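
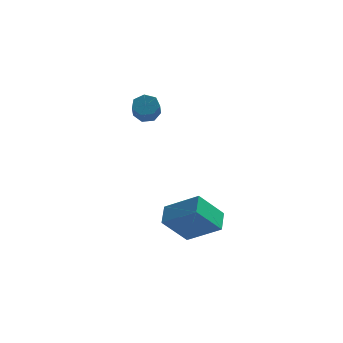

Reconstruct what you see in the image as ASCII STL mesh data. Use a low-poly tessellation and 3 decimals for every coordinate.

solid 
facet normal -0.817 0.254 -0.517
outer loop
vertex 1.982 -1.569 -0.63
vertex 3.082 -0.898 -2.039
vertex 1.975 -2.632 -1.141
endloop
endfacet
facet normal -0.576 -0.351 0.738
outer loop
vertex 3.618 -3.142 -0.101
vertex 1.982 -1.569 -0.63
vertex 1.975 -2.632 -1.141
endloop
endfacet
facet normal -0.817 0.254 -0.518
outer loop
vertex 1.975 -2.632 -1.141
vertex 3.082 -0.898 -2.039
vertex 3.076 -1.961 -2.55
endloop
endfacet
facet normal -0.005 -0.901 -0.433
outer loop
vertex 3.076 -1.961 -2.55
vertex 3.618 -3.142 -0.101
vertex 1.975 -2.632 -1.141
endloop
endfacet
facet normal 0.005 0.901 0.433
outer loop
vertex 1.982 -1.569 -0.63
vertex 4.725 -1.408 -0.999
vertex 3.082 -0.898 -2.039
endloop
endfacet
facet normal -0.576 -0.351 0.738
outer loop
vertex 3.624 -2.079 0.41
vertex 1.982 -1.569 -0.63
vertex 3.618 -3.142 -0.101
endloop
endfacet
facet normal 0.005 0.901 0.433
outer loop
vertex 3.624 -2.079 0.41
vertex 4.725 -1.408 -0.999
vertex 1.982 -1.569 -0.63
endloop
endfacet
facet normal 0.576 0.351 -0.738
outer loop
vertex 3.082 -0.898 -2.039
vertex 4.725 -1.408 -0.999
vertex 3.076 -1.961 -2.55
endloop
endfacet
facet normal -0.005 -0.901 -0.433
outer loop
vertex 4.718 -2.471 -1.51
vertex 3.618 -3.142 -0.101
vertex 3.076 -1.961 -2.55
endloop
endfacet
facet normal 0.576 0.351 -0.738
outer loop
vertex 3.076 -1.961 -2.55
vertex 4.725 -1.408 -0.999
vertex 4.718 -2.471 -1.51
endloop
endfacet
facet normal 0.817 -0.253 0.517
outer loop
vertex 4.718 -2.471 -1.51
vertex 3.624 -2.079 0.41
vertex 3.618 -3.142 -0.101
endloop
endfacet
facet normal 0.817 -0.254 0.517
outer loop
vertex 4.725 -1.408 -0.999
vertex 3.624 -2.079 0.41
vertex 4.718 -2.471 -1.51
endloop
endfacet
facet normal -0.049 0.726 -0.685
outer loop
vertex 0.929 4.681 3.371
vertex 0.471 4.302 3.002
vertex 0.344 4.77 3.507
endloop
endfacet
facet normal 0.263 0.672 0.692
outer loop
vertex 0.929 4.681 3.371
vertex 0.344 4.77 3.507
vertex 0.987 3.817 4.188
endloop
endfacet
facet normal 0.262 0.672 0.693
outer loop
vertex 0.987 3.817 4.188
vertex 0.344 4.77 3.507
vertex 0.401 3.906 4.323
endloop
endfacet
facet normal 0.048 -0.727 0.685
outer loop
vertex 0.987 3.817 4.188
vertex 0.401 3.906 4.323
vertex 0.529 3.438 3.818
endloop
endfacet
facet normal -0.049 0.726 -0.685
outer loop
vertex 0.344 4.77 3.507
vertex 0.471 4.302 3.002
vertex -0.146 4.506 3.262
endloop
endfacet
facet normal -0.590 0.533 0.606
outer loop
vertex 0.344 4.77 3.507
vertex -0.146 4.506 3.262
vertex 0.401 3.906 4.323
endloop
endfacet
facet normal -0.591 0.533 0.606
outer loop
vertex 0.401 3.906 4.323
vertex -0.146 4.506 3.262
vertex -0.088 3.642 4.078
endloop
endfacet
facet normal 0.049 -0.726 0.686
outer loop
vertex 0.401 3.906 4.323
vertex -0.088 3.642 4.078
vertex 0.529 3.438 3.818
endloop
endfacet
facet normal -0.048 0.727 -0.685
outer loop
vertex -0.146 4.506 3.262
vertex 0.471 4.302 3.002
vertex -0.17 4.089 2.821
endloop
endfacet
facet normal -0.998 -0.008 0.062
outer loop
vertex -0.146 4.506 3.262
vertex -0.17 4.089 2.821
vertex -0.088 3.642 4.078
endloop
endfacet
facet normal -0.998 -0.007 0.063
outer loop
vertex -0.088 3.642 4.078
vertex -0.17 4.089 2.821
vertex -0.113 3.225 3.637
endloop
endfacet
facet normal 0.048 -0.727 0.685
outer loop
vertex -0.088 3.642 4.078
vertex -0.113 3.225 3.637
vertex 0.529 3.438 3.818
endloop
endfacet
facet normal -0.048 0.726 -0.686
outer loop
vertex -0.17 4.089 2.821
vertex 0.471 4.302 3.002
vertex 0.288 3.832 2.517
endloop
endfacet
facet normal -0.654 -0.542 -0.528
outer loop
vertex -0.17 4.089 2.821
vertex 0.288 3.832 2.517
vertex -0.113 3.225 3.637
endloop
endfacet
facet normal -0.653 -0.542 -0.528
outer loop
vertex -0.113 3.225 3.637
vertex 0.288 3.832 2.517
vertex 0.346 2.968 3.333
endloop
endfacet
facet normal 0.048 -0.726 0.686
outer loop
vertex -0.113 3.225 3.637
vertex 0.346 2.968 3.333
vertex 0.529 3.438 3.818
endloop
endfacet
facet normal -0.048 0.726 -0.686
outer loop
vertex 0.288 3.832 2.517
vertex 0.471 4.302 3.002
vertex 0.885 3.929 2.578
endloop
endfacet
facet normal 0.182 -0.669 -0.721
outer loop
vertex 0.288 3.832 2.517
vertex 0.885 3.929 2.578
vertex 0.346 2.968 3.333
endloop
endfacet
facet normal 0.183 -0.669 -0.721
outer loop
vertex 0.346 2.968 3.333
vertex 0.885 3.929 2.578
vertex 0.942 3.065 3.394
endloop
endfacet
facet normal 0.048 -0.726 0.686
outer loop
vertex 0.346 2.968 3.333
vertex 0.942 3.065 3.394
vertex 0.529 3.438 3.818
endloop
endfacet
facet normal -0.048 0.726 -0.686
outer loop
vertex 0.885 3.929 2.578
vertex 0.471 4.302 3.002
vertex 1.17 4.307 2.958
endloop
endfacet
facet normal 0.882 -0.292 -0.371
outer loop
vertex 0.885 3.929 2.578
vertex 1.17 4.307 2.958
vertex 0.942 3.065 3.394
endloop
endfacet
facet normal 0.882 -0.292 -0.371
outer loop
vertex 0.942 3.065 3.394
vertex 1.17 4.307 2.958
vertex 1.227 3.443 3.774
endloop
endfacet
facet normal 0.048 -0.726 0.686
outer loop
vertex 0.942 3.065 3.394
vertex 1.227 3.443 3.774
vertex 0.529 3.438 3.818
endloop
endfacet
facet normal -0.048 0.726 -0.686
outer loop
vertex 1.17 4.307 2.958
vertex 0.471 4.302 3.002
vertex 0.929 4.681 3.371
endloop
endfacet
facet normal 0.917 0.305 0.259
outer loop
vertex 1.17 4.307 2.958
vertex 0.929 4.681 3.371
vertex 1.227 3.443 3.774
endloop
endfacet
facet normal 0.917 0.304 0.257
outer loop
vertex 1.227 3.443 3.774
vertex 0.929 4.681 3.371
vertex 0.987 3.817 4.188
endloop
endfacet
facet normal 0.048 -0.727 0.685
outer loop
vertex 1.227 3.443 3.774
vertex 0.987 3.817 4.188
vertex 0.529 3.438 3.818
endloop
endfacet

endsolid


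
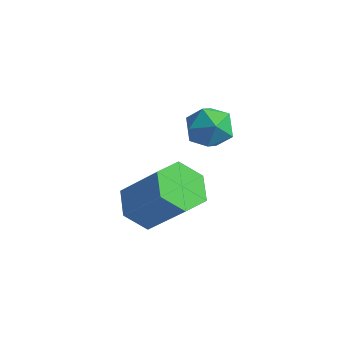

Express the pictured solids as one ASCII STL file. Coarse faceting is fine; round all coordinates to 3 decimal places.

solid 
facet normal -0.747 0.242 0.620
outer loop
vertex 1.218 3.399 -0.317
vertex 1.733 3.468 0.277
vertex 1.563 4.094 -0.172
endloop
endfacet
facet normal -0.891 0.452 -0.048
outer loop
vertex 1.218 3.399 -0.317
vertex 1.563 4.094 -0.172
vertex 1.476 3.844 -0.915
endloop
endfacet
facet normal -0.874 -0.124 -0.469
outer loop
vertex 1.218 3.399 -0.317
vertex 1.476 3.844 -0.915
vertex 1.592 3.064 -0.925
endloop
endfacet
facet normal -0.720 -0.691 -0.062
outer loop
vertex 1.218 3.399 -0.317
vertex 1.592 3.064 -0.925
vertex 1.751 2.832 -0.189
endloop
endfacet
facet normal -0.641 -0.465 0.610
outer loop
vertex 1.218 3.399 -0.317
vertex 1.751 2.832 -0.189
vertex 1.733 3.468 0.277
endloop
endfacet
facet normal -0.371 0.893 -0.257
outer loop
vertex 1.476 3.844 -0.915
vertex 1.563 4.094 -0.172
vertex 2.149 4.188 -0.691
endloop
endfacet
facet normal -0.137 0.552 0.822
outer loop
vertex 1.563 4.094 -0.172
vertex 1.733 3.468 0.277
vertex 2.308 3.956 0.045
endloop
endfacet
facet normal 0.033 -0.590 0.807
outer loop
vertex 1.733 3.468 0.277
vertex 1.751 2.832 -0.189
vertex 2.424 3.176 0.035
endloop
endfacet
facet normal -0.095 -0.955 -0.280
outer loop
vertex 1.751 2.832 -0.189
vertex 1.592 3.064 -0.925
vertex 2.337 2.926 -0.708
endloop
endfacet
facet normal -0.345 -0.039 -0.938
outer loop
vertex 1.592 3.064 -0.925
vertex 1.476 3.844 -0.915
vertex 2.167 3.552 -1.157
endloop
endfacet
facet normal 0.720 0.691 0.062
outer loop
vertex 2.682 3.621 -0.563
vertex 2.149 4.188 -0.691
vertex 2.308 3.956 0.045
endloop
endfacet
facet normal 0.874 0.124 0.469
outer loop
vertex 2.682 3.621 -0.563
vertex 2.308 3.956 0.045
vertex 2.424 3.176 0.035
endloop
endfacet
facet normal 0.891 -0.452 0.048
outer loop
vertex 2.682 3.621 -0.563
vertex 2.424 3.176 0.035
vertex 2.337 2.926 -0.708
endloop
endfacet
facet normal 0.747 -0.242 -0.620
outer loop
vertex 2.682 3.621 -0.563
vertex 2.337 2.926 -0.708
vertex 2.167 3.552 -1.157
endloop
endfacet
facet normal 0.641 0.465 -0.610
outer loop
vertex 2.682 3.621 -0.563
vertex 2.167 3.552 -1.157
vertex 2.149 4.188 -0.691
endloop
endfacet
facet normal 0.095 0.955 0.280
outer loop
vertex 2.308 3.956 0.045
vertex 2.149 4.188 -0.691
vertex 1.563 4.094 -0.172
endloop
endfacet
facet normal 0.345 0.039 0.938
outer loop
vertex 2.424 3.176 0.035
vertex 2.308 3.956 0.045
vertex 1.733 3.468 0.277
endloop
endfacet
facet normal 0.371 -0.893 0.257
outer loop
vertex 2.337 2.926 -0.708
vertex 2.424 3.176 0.035
vertex 1.751 2.832 -0.189
endloop
endfacet
facet normal 0.137 -0.552 -0.822
outer loop
vertex 2.167 3.552 -1.157
vertex 2.337 2.926 -0.708
vertex 1.592 3.064 -0.925
endloop
endfacet
facet normal -0.033 0.590 -0.807
outer loop
vertex 2.149 4.188 -0.691
vertex 2.167 3.552 -1.157
vertex 1.476 3.844 -0.915
endloop
endfacet
facet normal -0.658 -0.028 -0.752
outer loop
vertex 1.106 2.747 -4.456
vertex 0.495 2.402 -3.908
vertex 0.562 3.285 -4.0
endloop
endfacet
facet normal 0.440 0.796 -0.415
outer loop
vertex 1.106 2.747 -4.456
vertex 0.562 3.285 -4.0
vertex 2.416 2.803 -2.96
endloop
endfacet
facet normal 0.440 0.796 -0.415
outer loop
vertex 2.416 2.803 -2.96
vertex 0.562 3.285 -4.0
vertex 1.873 3.341 -2.504
endloop
endfacet
facet normal 0.659 0.028 0.752
outer loop
vertex 2.416 2.803 -2.96
vertex 1.873 3.341 -2.504
vertex 1.805 2.458 -2.412
endloop
endfacet
facet normal -0.658 -0.029 -0.753
outer loop
vertex 0.562 3.285 -4.0
vertex 0.495 2.402 -3.908
vertex -0.049 2.94 -3.453
endloop
endfacet
facet normal -0.309 0.921 0.236
outer loop
vertex 0.562 3.285 -4.0
vertex -0.049 2.94 -3.453
vertex 1.873 3.341 -2.504
endloop
endfacet
facet normal -0.309 0.921 0.236
outer loop
vertex 1.873 3.341 -2.504
vertex -0.049 2.94 -3.453
vertex 1.262 2.996 -1.956
endloop
endfacet
facet normal 0.659 0.028 0.752
outer loop
vertex 1.873 3.341 -2.504
vertex 1.262 2.996 -1.956
vertex 1.805 2.458 -2.412
endloop
endfacet
facet normal -0.658 -0.029 -0.752
outer loop
vertex -0.049 2.94 -3.453
vertex 0.495 2.402 -3.908
vertex -0.116 2.057 -3.36
endloop
endfacet
facet normal -0.749 0.125 0.651
outer loop
vertex -0.049 2.94 -3.453
vertex -0.116 2.057 -3.36
vertex 1.262 2.996 -1.956
endloop
endfacet
facet normal -0.749 0.125 0.651
outer loop
vertex 1.262 2.996 -1.956
vertex -0.116 2.057 -3.36
vertex 1.194 2.113 -1.864
endloop
endfacet
facet normal 0.659 0.028 0.752
outer loop
vertex 1.262 2.996 -1.956
vertex 1.194 2.113 -1.864
vertex 1.805 2.458 -2.412
endloop
endfacet
facet normal -0.659 -0.028 -0.752
outer loop
vertex -0.116 2.057 -3.36
vertex 0.495 2.402 -3.908
vertex 0.427 1.519 -3.816
endloop
endfacet
facet normal -0.440 -0.796 0.415
outer loop
vertex -0.116 2.057 -3.36
vertex 0.427 1.519 -3.816
vertex 1.194 2.113 -1.864
endloop
endfacet
facet normal -0.440 -0.796 0.415
outer loop
vertex 1.194 2.113 -1.864
vertex 0.427 1.519 -3.816
vertex 1.738 1.575 -2.32
endloop
endfacet
facet normal 0.658 0.028 0.752
outer loop
vertex 1.194 2.113 -1.864
vertex 1.738 1.575 -2.32
vertex 1.805 2.458 -2.412
endloop
endfacet
facet normal -0.659 -0.028 -0.752
outer loop
vertex 0.427 1.519 -3.816
vertex 0.495 2.402 -3.908
vertex 1.038 1.864 -4.364
endloop
endfacet
facet normal 0.309 -0.921 -0.236
outer loop
vertex 0.427 1.519 -3.816
vertex 1.038 1.864 -4.364
vertex 1.738 1.575 -2.32
endloop
endfacet
facet normal 0.309 -0.921 -0.236
outer loop
vertex 1.738 1.575 -2.32
vertex 1.038 1.864 -4.364
vertex 2.349 1.92 -2.867
endloop
endfacet
facet normal 0.658 0.029 0.753
outer loop
vertex 1.738 1.575 -2.32
vertex 2.349 1.92 -2.867
vertex 1.805 2.458 -2.412
endloop
endfacet
facet normal -0.659 -0.028 -0.752
outer loop
vertex 1.038 1.864 -4.364
vertex 0.495 2.402 -3.908
vertex 1.106 2.747 -4.456
endloop
endfacet
facet normal 0.749 -0.125 -0.651
outer loop
vertex 1.038 1.864 -4.364
vertex 1.106 2.747 -4.456
vertex 2.349 1.92 -2.867
endloop
endfacet
facet normal 0.749 -0.125 -0.651
outer loop
vertex 2.349 1.92 -2.867
vertex 1.106 2.747 -4.456
vertex 2.416 2.803 -2.96
endloop
endfacet
facet normal 0.658 0.029 0.752
outer loop
vertex 2.349 1.92 -2.867
vertex 2.416 2.803 -2.96
vertex 1.805 2.458 -2.412
endloop
endfacet

endsolid


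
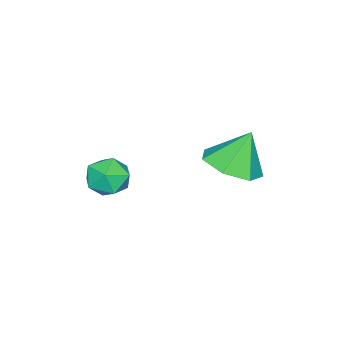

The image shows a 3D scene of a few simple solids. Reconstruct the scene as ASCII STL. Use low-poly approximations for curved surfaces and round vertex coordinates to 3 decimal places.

solid 
facet normal -0.568 0.547 0.615
outer loop
vertex 0.89 -3.335 -2.219
vertex 1.32 -3.491 -1.683
vertex 1.442 -2.92 -2.078
endloop
endfacet
facet normal -0.592 0.804 -0.051
outer loop
vertex 0.89 -3.335 -2.219
vertex 1.442 -2.92 -2.078
vertex 1.282 -3.08 -2.745
endloop
endfacet
facet normal -0.830 0.285 -0.480
outer loop
vertex 0.89 -3.335 -2.219
vertex 1.282 -3.08 -2.745
vertex 1.062 -3.749 -2.762
endloop
endfacet
facet normal -0.953 -0.292 -0.080
outer loop
vertex 0.89 -3.335 -2.219
vertex 1.062 -3.749 -2.762
vertex 1.085 -4.003 -2.106
endloop
endfacet
facet normal -0.792 -0.130 0.597
outer loop
vertex 0.89 -3.335 -2.219
vertex 1.085 -4.003 -2.106
vertex 1.32 -3.491 -1.683
endloop
endfacet
facet normal 0.074 0.966 -0.249
outer loop
vertex 1.282 -3.08 -2.745
vertex 1.442 -2.92 -2.078
vertex 1.955 -3.077 -2.534
endloop
endfacet
facet normal 0.112 0.549 0.828
outer loop
vertex 1.442 -2.92 -2.078
vertex 1.32 -3.491 -1.683
vertex 1.978 -3.331 -1.878
endloop
endfacet
facet normal -0.248 -0.547 0.800
outer loop
vertex 1.32 -3.491 -1.683
vertex 1.085 -4.003 -2.106
vertex 1.758 -4.0 -1.895
endloop
endfacet
facet normal -0.510 -0.808 -0.295
outer loop
vertex 1.085 -4.003 -2.106
vertex 1.062 -3.749 -2.762
vertex 1.598 -4.16 -2.562
endloop
endfacet
facet normal -0.310 0.126 -0.942
outer loop
vertex 1.062 -3.749 -2.762
vertex 1.282 -3.08 -2.745
vertex 1.72 -3.589 -2.957
endloop
endfacet
facet normal 0.953 0.292 0.080
outer loop
vertex 2.15 -3.745 -2.421
vertex 1.955 -3.077 -2.534
vertex 1.978 -3.331 -1.878
endloop
endfacet
facet normal 0.830 -0.285 0.480
outer loop
vertex 2.15 -3.745 -2.421
vertex 1.978 -3.331 -1.878
vertex 1.758 -4.0 -1.895
endloop
endfacet
facet normal 0.592 -0.804 0.051
outer loop
vertex 2.15 -3.745 -2.421
vertex 1.758 -4.0 -1.895
vertex 1.598 -4.16 -2.562
endloop
endfacet
facet normal 0.568 -0.547 -0.615
outer loop
vertex 2.15 -3.745 -2.421
vertex 1.598 -4.16 -2.562
vertex 1.72 -3.589 -2.957
endloop
endfacet
facet normal 0.792 0.130 -0.597
outer loop
vertex 2.15 -3.745 -2.421
vertex 1.72 -3.589 -2.957
vertex 1.955 -3.077 -2.534
endloop
endfacet
facet normal 0.510 0.808 0.295
outer loop
vertex 1.978 -3.331 -1.878
vertex 1.955 -3.077 -2.534
vertex 1.442 -2.92 -2.078
endloop
endfacet
facet normal 0.310 -0.126 0.942
outer loop
vertex 1.758 -4.0 -1.895
vertex 1.978 -3.331 -1.878
vertex 1.32 -3.491 -1.683
endloop
endfacet
facet normal -0.074 -0.966 0.249
outer loop
vertex 1.598 -4.16 -2.562
vertex 1.758 -4.0 -1.895
vertex 1.085 -4.003 -2.106
endloop
endfacet
facet normal -0.112 -0.549 -0.828
outer loop
vertex 1.72 -3.589 -2.957
vertex 1.598 -4.16 -2.562
vertex 1.062 -3.749 -2.762
endloop
endfacet
facet normal 0.248 0.547 -0.800
outer loop
vertex 1.955 -3.077 -2.534
vertex 1.72 -3.589 -2.957
vertex 1.282 -3.08 -2.745
endloop
endfacet
facet normal 0.349 -0.264 -0.899
outer loop
vertex -0.626 -1.282 -2.725
vertex -1.501 -1.473 -3.009
vertex -1.031 -0.661 -3.065
endloop
endfacet
facet normal 0.478 0.641 0.601
outer loop
vertex -0.626 -1.282 -2.725
vertex -1.031 -0.661 -3.065
vertex -1.959 -1.127 -1.831
endloop
endfacet
facet normal 0.349 -0.264 -0.899
outer loop
vertex -1.031 -0.661 -3.065
vertex -1.501 -1.473 -3.009
vertex -1.79 -0.651 -3.363
endloop
endfacet
facet normal -0.099 0.953 0.285
outer loop
vertex -1.031 -0.661 -3.065
vertex -1.79 -0.651 -3.363
vertex -1.959 -1.127 -1.831
endloop
endfacet
facet normal 0.349 -0.264 -0.899
outer loop
vertex -1.79 -0.651 -3.363
vertex -1.501 -1.473 -3.009
vertex -2.332 -1.261 -3.394
endloop
endfacet
facet normal -0.745 0.656 0.122
outer loop
vertex -1.79 -0.651 -3.363
vertex -2.332 -1.261 -3.394
vertex -1.959 -1.127 -1.831
endloop
endfacet
facet normal 0.349 -0.265 -0.899
outer loop
vertex -2.332 -1.261 -3.394
vertex -1.501 -1.473 -3.009
vertex -2.248 -2.03 -3.135
endloop
endfacet
facet normal -0.972 -0.027 0.234
outer loop
vertex -2.332 -1.261 -3.394
vertex -2.248 -2.03 -3.135
vertex -1.959 -1.127 -1.831
endloop
endfacet
facet normal 0.348 -0.264 -0.899
outer loop
vertex -2.248 -2.03 -3.135
vertex -1.501 -1.473 -3.009
vertex -1.602 -2.38 -2.782
endloop
endfacet
facet normal -0.609 -0.582 0.538
outer loop
vertex -2.248 -2.03 -3.135
vertex -1.602 -2.38 -2.782
vertex -1.959 -1.127 -1.831
endloop
endfacet
facet normal 0.350 -0.264 -0.899
outer loop
vertex -1.602 -2.38 -2.782
vertex -1.501 -1.473 -3.009
vertex -0.88 -2.047 -2.599
endloop
endfacet
facet normal 0.069 -0.591 0.804
outer loop
vertex -1.602 -2.38 -2.782
vertex -0.88 -2.047 -2.599
vertex -1.959 -1.127 -1.831
endloop
endfacet
facet normal 0.349 -0.264 -0.899
outer loop
vertex -0.88 -2.047 -2.599
vertex -1.501 -1.473 -3.009
vertex -0.626 -1.282 -2.725
endloop
endfacet
facet normal 0.553 -0.046 0.832
outer loop
vertex -0.88 -2.047 -2.599
vertex -0.626 -1.282 -2.725
vertex -1.959 -1.127 -1.831
endloop
endfacet

endsolid


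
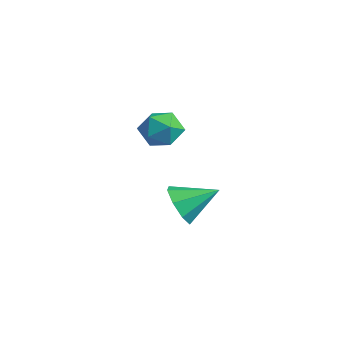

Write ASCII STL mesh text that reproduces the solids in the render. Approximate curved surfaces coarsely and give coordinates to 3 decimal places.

solid 
facet normal -0.393 -0.799 -0.456
outer loop
vertex -2.814 -1.62 -4.583
vertex -3.595 -1.653 -3.853
vertex -3.466 -1.175 -4.801
endloop
endfacet
facet normal 0.592 0.610 -0.527
outer loop
vertex -2.814 -1.62 -4.583
vertex -3.466 -1.175 -4.801
vertex -2.885 -0.207 -3.027
endloop
endfacet
facet normal -0.393 -0.799 -0.456
outer loop
vertex -3.466 -1.175 -4.801
vertex -3.595 -1.653 -3.853
vertex -4.193 -1.01 -4.464
endloop
endfacet
facet normal -0.020 0.880 -0.474
outer loop
vertex -3.466 -1.175 -4.801
vertex -4.193 -1.01 -4.464
vertex -2.885 -0.207 -3.027
endloop
endfacet
facet normal -0.393 -0.799 -0.456
outer loop
vertex -4.193 -1.01 -4.464
vertex -3.595 -1.653 -3.853
vertex -4.571 -1.221 -3.769
endloop
endfacet
facet normal -0.510 0.860 -0.016
outer loop
vertex -4.193 -1.01 -4.464
vertex -4.571 -1.221 -3.769
vertex -2.885 -0.207 -3.027
endloop
endfacet
facet normal -0.393 -0.798 -0.457
outer loop
vertex -4.571 -1.221 -3.769
vertex -3.595 -1.653 -3.853
vertex -4.377 -1.686 -3.123
endloop
endfacet
facet normal -0.592 0.559 0.580
outer loop
vertex -4.571 -1.221 -3.769
vertex -4.377 -1.686 -3.123
vertex -2.885 -0.207 -3.027
endloop
endfacet
facet normal -0.392 -0.799 -0.456
outer loop
vertex -4.377 -1.686 -3.123
vertex -3.595 -1.653 -3.853
vertex -3.725 -2.131 -2.904
endloop
endfacet
facet normal -0.217 0.156 0.964
outer loop
vertex -4.377 -1.686 -3.123
vertex -3.725 -2.131 -2.904
vertex -2.885 -0.207 -3.027
endloop
endfacet
facet normal -0.393 -0.799 -0.456
outer loop
vertex -3.725 -2.131 -2.904
vertex -3.595 -1.653 -3.853
vertex -2.997 -2.296 -3.242
endloop
endfacet
facet normal 0.397 -0.115 0.911
outer loop
vertex -3.725 -2.131 -2.904
vertex -2.997 -2.296 -3.242
vertex -2.885 -0.207 -3.027
endloop
endfacet
facet normal -0.392 -0.799 -0.456
outer loop
vertex -2.997 -2.296 -3.242
vertex -3.595 -1.653 -3.853
vertex -2.62 -2.084 -3.937
endloop
endfacet
facet normal 0.887 -0.094 0.452
outer loop
vertex -2.997 -2.296 -3.242
vertex -2.62 -2.084 -3.937
vertex -2.885 -0.207 -3.027
endloop
endfacet
facet normal -0.392 -0.799 -0.456
outer loop
vertex -2.62 -2.084 -3.937
vertex -3.595 -1.653 -3.853
vertex -2.814 -1.62 -4.583
endloop
endfacet
facet normal 0.968 0.206 -0.143
outer loop
vertex -2.62 -2.084 -3.937
vertex -2.814 -1.62 -4.583
vertex -2.885 -0.207 -3.027
endloop
endfacet
facet normal -0.911 0.412 0.028
outer loop
vertex -3.849 -2.733 0.555
vertex -3.827 -2.752 1.543
vertex -3.485 -1.963 1.056
endloop
endfacet
facet normal -0.555 0.622 -0.552
outer loop
vertex -3.849 -2.733 0.555
vertex -3.485 -1.963 1.056
vertex -3.029 -2.281 0.24
endloop
endfacet
facet normal -0.377 0.039 -0.925
outer loop
vertex -3.849 -2.733 0.555
vertex -3.029 -2.281 0.24
vertex -3.088 -3.268 0.222
endloop
endfacet
facet normal -0.624 -0.531 -0.573
outer loop
vertex -3.849 -2.733 0.555
vertex -3.088 -3.268 0.222
vertex -3.581 -3.559 1.028
endloop
endfacet
facet normal -0.954 -0.301 0.015
outer loop
vertex -3.849 -2.733 0.555
vertex -3.581 -3.559 1.028
vertex -3.827 -2.752 1.543
endloop
endfacet
facet normal 0.047 0.939 -0.340
outer loop
vertex -3.029 -2.281 0.24
vertex -3.485 -1.963 1.056
vertex -2.499 -2.021 1.032
endloop
endfacet
facet normal -0.528 0.600 0.601
outer loop
vertex -3.485 -1.963 1.056
vertex -3.827 -2.752 1.543
vertex -2.992 -2.312 1.838
endloop
endfacet
facet normal -0.597 -0.553 0.581
outer loop
vertex -3.827 -2.752 1.543
vertex -3.581 -3.559 1.028
vertex -3.051 -3.299 1.82
endloop
endfacet
facet normal -0.064 -0.926 -0.373
outer loop
vertex -3.581 -3.559 1.028
vertex -3.088 -3.268 0.222
vertex -2.595 -3.617 1.004
endloop
endfacet
facet normal 0.334 -0.003 -0.942
outer loop
vertex -3.088 -3.268 0.222
vertex -3.029 -2.281 0.24
vertex -2.253 -2.828 0.517
endloop
endfacet
facet normal 0.624 0.531 0.573
outer loop
vertex -2.231 -2.847 1.505
vertex -2.499 -2.021 1.032
vertex -2.992 -2.312 1.838
endloop
endfacet
facet normal 0.377 -0.039 0.925
outer loop
vertex -2.231 -2.847 1.505
vertex -2.992 -2.312 1.838
vertex -3.051 -3.299 1.82
endloop
endfacet
facet normal 0.555 -0.622 0.552
outer loop
vertex -2.231 -2.847 1.505
vertex -3.051 -3.299 1.82
vertex -2.595 -3.617 1.004
endloop
endfacet
facet normal 0.911 -0.412 -0.028
outer loop
vertex -2.231 -2.847 1.505
vertex -2.595 -3.617 1.004
vertex -2.253 -2.828 0.517
endloop
endfacet
facet normal 0.954 0.301 -0.015
outer loop
vertex -2.231 -2.847 1.505
vertex -2.253 -2.828 0.517
vertex -2.499 -2.021 1.032
endloop
endfacet
facet normal 0.064 0.926 0.373
outer loop
vertex -2.992 -2.312 1.838
vertex -2.499 -2.021 1.032
vertex -3.485 -1.963 1.056
endloop
endfacet
facet normal -0.334 0.003 0.942
outer loop
vertex -3.051 -3.299 1.82
vertex -2.992 -2.312 1.838
vertex -3.827 -2.752 1.543
endloop
endfacet
facet normal -0.047 -0.939 0.340
outer loop
vertex -2.595 -3.617 1.004
vertex -3.051 -3.299 1.82
vertex -3.581 -3.559 1.028
endloop
endfacet
facet normal 0.528 -0.600 -0.601
outer loop
vertex -2.253 -2.828 0.517
vertex -2.595 -3.617 1.004
vertex -3.088 -3.268 0.222
endloop
endfacet
facet normal 0.597 0.553 -0.581
outer loop
vertex -2.499 -2.021 1.032
vertex -2.253 -2.828 0.517
vertex -3.029 -2.281 0.24
endloop
endfacet

endsolid


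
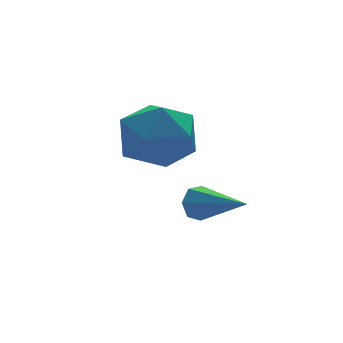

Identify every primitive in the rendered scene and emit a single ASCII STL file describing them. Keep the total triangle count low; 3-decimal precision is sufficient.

solid 
facet normal -0.339 0.878 -0.339
outer loop
vertex -1.075 1.339 1.348
vertex -1.314 1.091 0.945
vertex -1.507 1.202 1.426
endloop
endfacet
facet normal 0.142 0.113 0.983
outer loop
vertex -1.075 1.339 1.348
vertex -1.507 1.202 1.426
vertex -0.766 -0.331 1.495
endloop
endfacet
facet normal -0.338 0.878 -0.338
outer loop
vertex -1.507 1.202 1.426
vertex -1.314 1.091 0.945
vertex -1.794 0.982 1.142
endloop
endfacet
facet normal -0.580 -0.246 0.777
outer loop
vertex -1.507 1.202 1.426
vertex -1.794 0.982 1.142
vertex -0.766 -0.331 1.495
endloop
endfacet
facet normal -0.339 0.878 -0.340
outer loop
vertex -1.794 0.982 1.142
vertex -1.314 1.091 0.945
vertex -1.72 0.843 0.709
endloop
endfacet
facet normal -0.794 -0.606 0.059
outer loop
vertex -1.794 0.982 1.142
vertex -1.72 0.843 0.709
vertex -0.766 -0.331 1.495
endloop
endfacet
facet normal -0.338 0.877 -0.340
outer loop
vertex -1.72 0.843 0.709
vertex -1.314 1.091 0.945
vertex -1.34 0.891 0.455
endloop
endfacet
facet normal -0.336 -0.697 -0.634
outer loop
vertex -1.72 0.843 0.709
vertex -1.34 0.891 0.455
vertex -0.766 -0.331 1.495
endloop
endfacet
facet normal -0.338 0.877 -0.340
outer loop
vertex -1.34 0.891 0.455
vertex -1.314 1.091 0.945
vertex -0.941 1.089 0.569
endloop
endfacet
facet normal 0.445 -0.450 -0.774
outer loop
vertex -1.34 0.891 0.455
vertex -0.941 1.089 0.569
vertex -0.766 -0.331 1.495
endloop
endfacet
facet normal -0.339 0.877 -0.341
outer loop
vertex -0.941 1.089 0.569
vertex -1.314 1.091 0.945
vertex -0.823 1.289 0.966
endloop
endfacet
facet normal 0.964 -0.051 -0.261
outer loop
vertex -0.941 1.089 0.569
vertex -0.823 1.289 0.966
vertex -0.766 -0.331 1.495
endloop
endfacet
facet normal -0.339 0.878 -0.339
outer loop
vertex -0.823 1.289 0.966
vertex -1.314 1.091 0.945
vertex -1.075 1.339 1.348
endloop
endfacet
facet normal 0.830 0.199 0.521
outer loop
vertex -0.823 1.289 0.966
vertex -1.075 1.339 1.348
vertex -0.766 -0.331 1.495
endloop
endfacet
facet normal -0.243 0.400 0.884
outer loop
vertex -3.046 1.681 3.899
vertex -2.249 1.12 4.372
vertex -2.054 2.11 3.978
endloop
endfacet
facet normal -0.395 0.849 0.350
outer loop
vertex -3.046 1.681 3.899
vertex -2.054 2.11 3.978
vertex -2.622 2.223 3.063
endloop
endfacet
facet normal -0.849 0.520 -0.093
outer loop
vertex -3.046 1.681 3.899
vertex -2.622 2.223 3.063
vertex -3.167 1.303 2.891
endloop
endfacet
facet normal -0.977 -0.133 0.167
outer loop
vertex -3.046 1.681 3.899
vertex -3.167 1.303 2.891
vertex -2.936 0.622 3.7
endloop
endfacet
facet normal -0.603 -0.207 0.770
outer loop
vertex -3.046 1.681 3.899
vertex -2.936 0.622 3.7
vertex -2.249 1.12 4.372
endloop
endfacet
facet normal 0.208 0.978 -0.008
outer loop
vertex -2.622 2.223 3.063
vertex -2.054 2.11 3.978
vertex -1.564 1.998 3.02
endloop
endfacet
facet normal 0.453 0.251 0.855
outer loop
vertex -2.054 2.11 3.978
vertex -2.249 1.12 4.372
vertex -1.333 1.317 3.829
endloop
endfacet
facet normal -0.128 -0.730 0.672
outer loop
vertex -2.249 1.12 4.372
vertex -2.936 0.622 3.7
vertex -1.878 0.397 3.657
endloop
endfacet
facet normal -0.733 -0.609 -0.304
outer loop
vertex -2.936 0.622 3.7
vertex -3.167 1.303 2.891
vertex -2.446 0.51 2.742
endloop
endfacet
facet normal -0.525 0.447 -0.724
outer loop
vertex -3.167 1.303 2.891
vertex -2.622 2.223 3.063
vertex -2.251 1.5 2.348
endloop
endfacet
facet normal 0.977 0.133 -0.167
outer loop
vertex -1.454 0.939 2.821
vertex -1.564 1.998 3.02
vertex -1.333 1.317 3.829
endloop
endfacet
facet normal 0.849 -0.520 0.093
outer loop
vertex -1.454 0.939 2.821
vertex -1.333 1.317 3.829
vertex -1.878 0.397 3.657
endloop
endfacet
facet normal 0.395 -0.849 -0.350
outer loop
vertex -1.454 0.939 2.821
vertex -1.878 0.397 3.657
vertex -2.446 0.51 2.742
endloop
endfacet
facet normal 0.243 -0.400 -0.884
outer loop
vertex -1.454 0.939 2.821
vertex -2.446 0.51 2.742
vertex -2.251 1.5 2.348
endloop
endfacet
facet normal 0.603 0.207 -0.770
outer loop
vertex -1.454 0.939 2.821
vertex -2.251 1.5 2.348
vertex -1.564 1.998 3.02
endloop
endfacet
facet normal 0.733 0.609 0.304
outer loop
vertex -1.333 1.317 3.829
vertex -1.564 1.998 3.02
vertex -2.054 2.11 3.978
endloop
endfacet
facet normal 0.525 -0.447 0.724
outer loop
vertex -1.878 0.397 3.657
vertex -1.333 1.317 3.829
vertex -2.249 1.12 4.372
endloop
endfacet
facet normal -0.208 -0.978 0.008
outer loop
vertex -2.446 0.51 2.742
vertex -1.878 0.397 3.657
vertex -2.936 0.622 3.7
endloop
endfacet
facet normal -0.453 -0.251 -0.855
outer loop
vertex -2.251 1.5 2.348
vertex -2.446 0.51 2.742
vertex -3.167 1.303 2.891
endloop
endfacet
facet normal 0.128 0.730 -0.672
outer loop
vertex -1.564 1.998 3.02
vertex -2.251 1.5 2.348
vertex -2.622 2.223 3.063
endloop
endfacet

endsolid


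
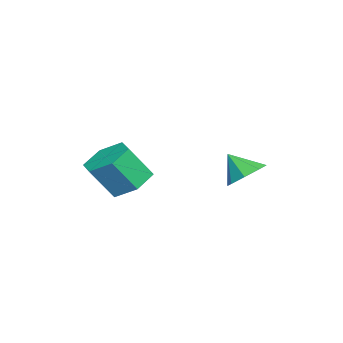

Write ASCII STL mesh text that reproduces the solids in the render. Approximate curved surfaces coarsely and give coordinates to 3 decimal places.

solid 
facet normal -0.224 0.517 -0.826
outer loop
vertex 1.298 -2.594 0.353
vertex 0.519 -2.151 0.841
vertex 1.443 -1.72 0.86
endloop
endfacet
facet normal 0.964 -0.006 -0.265
outer loop
vertex 1.298 -2.594 0.353
vertex 1.443 -1.72 0.86
vertex 1.66 -3.431 1.692
endloop
endfacet
facet normal 0.964 -0.006 -0.265
outer loop
vertex 1.66 -3.431 1.692
vertex 1.443 -1.72 0.86
vertex 1.805 -2.557 2.199
endloop
endfacet
facet normal 0.224 -0.517 0.827
outer loop
vertex 1.66 -3.431 1.692
vertex 1.805 -2.557 2.199
vertex 0.881 -2.989 2.179
endloop
endfacet
facet normal -0.224 0.516 -0.827
outer loop
vertex 1.443 -1.72 0.86
vertex 0.519 -2.151 0.841
vertex 0.664 -1.278 1.347
endloop
endfacet
facet normal 0.605 0.738 0.298
outer loop
vertex 1.443 -1.72 0.86
vertex 0.664 -1.278 1.347
vertex 1.805 -2.557 2.199
endloop
endfacet
facet normal 0.605 0.738 0.298
outer loop
vertex 1.805 -2.557 2.199
vertex 0.664 -1.278 1.347
vertex 1.026 -2.115 2.686
endloop
endfacet
facet normal 0.224 -0.517 0.827
outer loop
vertex 1.805 -2.557 2.199
vertex 1.026 -2.115 2.686
vertex 0.881 -2.989 2.179
endloop
endfacet
facet normal -0.224 0.516 -0.827
outer loop
vertex 0.664 -1.278 1.347
vertex 0.519 -2.151 0.841
vertex -0.26 -1.709 1.328
endloop
endfacet
facet normal -0.359 0.745 0.563
outer loop
vertex 0.664 -1.278 1.347
vertex -0.26 -1.709 1.328
vertex 1.026 -2.115 2.686
endloop
endfacet
facet normal -0.359 0.745 0.563
outer loop
vertex 1.026 -2.115 2.686
vertex -0.26 -1.709 1.328
vertex 0.102 -2.546 2.667
endloop
endfacet
facet normal 0.224 -0.517 0.826
outer loop
vertex 1.026 -2.115 2.686
vertex 0.102 -2.546 2.667
vertex 0.881 -2.989 2.179
endloop
endfacet
facet normal -0.224 0.517 -0.827
outer loop
vertex -0.26 -1.709 1.328
vertex 0.519 -2.151 0.841
vertex -0.405 -2.583 0.821
endloop
endfacet
facet normal -0.964 0.006 0.265
outer loop
vertex -0.26 -1.709 1.328
vertex -0.405 -2.583 0.821
vertex 0.102 -2.546 2.667
endloop
endfacet
facet normal -0.964 0.006 0.265
outer loop
vertex 0.102 -2.546 2.667
vertex -0.405 -2.583 0.821
vertex -0.043 -3.42 2.16
endloop
endfacet
facet normal 0.224 -0.517 0.826
outer loop
vertex 0.102 -2.546 2.667
vertex -0.043 -3.42 2.16
vertex 0.881 -2.989 2.179
endloop
endfacet
facet normal -0.224 0.517 -0.827
outer loop
vertex -0.405 -2.583 0.821
vertex 0.519 -2.151 0.841
vertex 0.374 -3.025 0.334
endloop
endfacet
facet normal -0.605 -0.738 -0.298
outer loop
vertex -0.405 -2.583 0.821
vertex 0.374 -3.025 0.334
vertex -0.043 -3.42 2.16
endloop
endfacet
facet normal -0.605 -0.738 -0.298
outer loop
vertex -0.043 -3.42 2.16
vertex 0.374 -3.025 0.334
vertex 0.736 -3.862 1.673
endloop
endfacet
facet normal 0.224 -0.516 0.827
outer loop
vertex -0.043 -3.42 2.16
vertex 0.736 -3.862 1.673
vertex 0.881 -2.989 2.179
endloop
endfacet
facet normal -0.224 0.517 -0.826
outer loop
vertex 0.374 -3.025 0.334
vertex 0.519 -2.151 0.841
vertex 1.298 -2.594 0.353
endloop
endfacet
facet normal 0.359 -0.745 -0.563
outer loop
vertex 0.374 -3.025 0.334
vertex 1.298 -2.594 0.353
vertex 0.736 -3.862 1.673
endloop
endfacet
facet normal 0.359 -0.745 -0.563
outer loop
vertex 0.736 -3.862 1.673
vertex 1.298 -2.594 0.353
vertex 1.66 -3.431 1.692
endloop
endfacet
facet normal 0.224 -0.516 0.827
outer loop
vertex 0.736 -3.862 1.673
vertex 1.66 -3.431 1.692
vertex 0.881 -2.989 2.179
endloop
endfacet
facet normal 0.195 0.608 -0.770
outer loop
vertex -2.544 2.152 0.679
vertex -3.044 1.622 0.134
vertex -3.213 2.344 0.661
endloop
endfacet
facet normal 0.058 0.292 0.955
outer loop
vertex -2.544 2.152 0.679
vertex -3.213 2.344 0.661
vertex -3.296 0.838 1.126
endloop
endfacet
facet normal 0.197 0.608 -0.769
outer loop
vertex -3.213 2.344 0.661
vertex -3.044 1.622 0.134
vertex -3.783 2.113 0.333
endloop
endfacet
facet normal -0.560 0.272 0.782
outer loop
vertex -3.213 2.344 0.661
vertex -3.783 2.113 0.333
vertex -3.296 0.838 1.126
endloop
endfacet
facet normal 0.196 0.608 -0.770
outer loop
vertex -3.783 2.113 0.333
vertex -3.044 1.622 0.134
vertex -3.92 1.595 -0.111
endloop
endfacet
facet normal -0.912 -0.100 0.398
outer loop
vertex -3.783 2.113 0.333
vertex -3.92 1.595 -0.111
vertex -3.296 0.838 1.126
endloop
endfacet
facet normal 0.196 0.608 -0.769
outer loop
vertex -3.92 1.595 -0.111
vertex -3.044 1.622 0.134
vertex -3.543 1.092 -0.412
endloop
endfacet
facet normal -0.792 -0.610 0.027
outer loop
vertex -3.92 1.595 -0.111
vertex -3.543 1.092 -0.412
vertex -3.296 0.838 1.126
endloop
endfacet
facet normal 0.195 0.608 -0.769
outer loop
vertex -3.543 1.092 -0.412
vertex -3.044 1.622 0.134
vertex -2.874 0.9 -0.394
endloop
endfacet
facet normal -0.271 -0.956 -0.114
outer loop
vertex -3.543 1.092 -0.412
vertex -2.874 0.9 -0.394
vertex -3.296 0.838 1.126
endloop
endfacet
facet normal 0.196 0.608 -0.769
outer loop
vertex -2.874 0.9 -0.394
vertex -3.044 1.622 0.134
vertex -2.304 1.131 -0.066
endloop
endfacet
facet normal 0.346 -0.936 0.058
outer loop
vertex -2.874 0.9 -0.394
vertex -2.304 1.131 -0.066
vertex -3.296 0.838 1.126
endloop
endfacet
facet normal 0.196 0.608 -0.769
outer loop
vertex -2.304 1.131 -0.066
vertex -3.044 1.622 0.134
vertex -2.168 1.649 0.378
endloop
endfacet
facet normal 0.698 -0.563 0.443
outer loop
vertex -2.304 1.131 -0.066
vertex -2.168 1.649 0.378
vertex -3.296 0.838 1.126
endloop
endfacet
facet normal 0.196 0.607 -0.770
outer loop
vertex -2.168 1.649 0.378
vertex -3.044 1.622 0.134
vertex -2.544 2.152 0.679
endloop
endfacet
facet normal 0.579 -0.054 0.814
outer loop
vertex -2.168 1.649 0.378
vertex -2.544 2.152 0.679
vertex -3.296 0.838 1.126
endloop
endfacet

endsolid


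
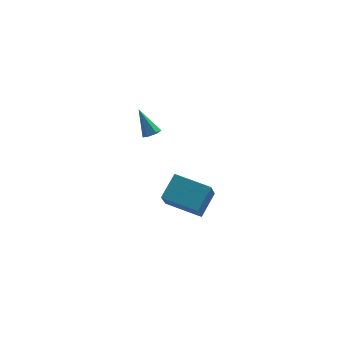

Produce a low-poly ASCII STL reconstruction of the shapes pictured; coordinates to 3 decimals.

solid 
facet normal 0.397 -0.388 -0.832
outer loop
vertex 0.642 3.741 2.523
vertex 0.237 3.312 2.53
vertex 0.208 3.84 2.27
endloop
endfacet
facet normal 0.229 0.973 -0.012
outer loop
vertex 0.642 3.741 2.523
vertex 0.208 3.84 2.27
vertex -0.497 4.028 4.07
endloop
endfacet
facet normal 0.397 -0.388 -0.832
outer loop
vertex 0.208 3.84 2.27
vertex 0.237 3.312 2.53
vertex -0.204 3.541 2.213
endloop
endfacet
facet normal -0.535 0.793 -0.292
outer loop
vertex 0.208 3.84 2.27
vertex -0.204 3.541 2.213
vertex -0.497 4.028 4.07
endloop
endfacet
facet normal 0.397 -0.387 -0.832
outer loop
vertex -0.204 3.541 2.213
vertex 0.237 3.312 2.53
vertex -0.283 3.069 2.395
endloop
endfacet
facet normal -0.979 0.095 -0.179
outer loop
vertex -0.204 3.541 2.213
vertex -0.283 3.069 2.395
vertex -0.497 4.028 4.07
endloop
endfacet
facet normal 0.397 -0.388 -0.832
outer loop
vertex -0.283 3.069 2.395
vertex 0.237 3.312 2.53
vertex 0.03 2.78 2.679
endloop
endfacet
facet normal -0.768 -0.594 0.242
outer loop
vertex -0.283 3.069 2.395
vertex 0.03 2.78 2.679
vertex -0.497 4.028 4.07
endloop
endfacet
facet normal 0.397 -0.387 -0.832
outer loop
vertex 0.03 2.78 2.679
vertex 0.237 3.312 2.53
vertex 0.499 2.891 2.851
endloop
endfacet
facet normal -0.061 -0.754 0.654
outer loop
vertex 0.03 2.78 2.679
vertex 0.499 2.891 2.851
vertex -0.497 4.028 4.07
endloop
endfacet
facet normal 0.398 -0.387 -0.832
outer loop
vertex 0.499 2.891 2.851
vertex 0.237 3.312 2.53
vertex 0.771 3.319 2.782
endloop
endfacet
facet normal 0.609 -0.267 0.747
outer loop
vertex 0.499 2.891 2.851
vertex 0.771 3.319 2.782
vertex -0.497 4.028 4.07
endloop
endfacet
facet normal 0.397 -0.389 -0.831
outer loop
vertex 0.771 3.319 2.782
vertex 0.237 3.312 2.53
vertex 0.642 3.741 2.523
endloop
endfacet
facet normal 0.738 0.502 0.450
outer loop
vertex 0.771 3.319 2.782
vertex 0.642 3.741 2.523
vertex -0.497 4.028 4.07
endloop
endfacet
facet normal -0.893 0.407 0.192
outer loop
vertex 0.682 -4.241 3.151
vertex 1.408 -3.126 4.161
vertex 0.921 -2.982 1.59
endloop
endfacet
facet normal -0.435 -0.667 -0.605
outer loop
vertex 2.832 -3.854 1.179
vertex 0.682 -4.241 3.151
vertex 0.921 -2.982 1.59
endloop
endfacet
facet normal -0.893 0.407 0.192
outer loop
vertex 0.921 -2.982 1.59
vertex 1.408 -3.126 4.161
vertex 1.647 -1.867 2.6
endloop
endfacet
facet normal 0.118 0.623 -0.773
outer loop
vertex 1.647 -1.867 2.6
vertex 2.832 -3.854 1.179
vertex 0.921 -2.982 1.59
endloop
endfacet
facet normal -0.118 -0.623 0.773
outer loop
vertex 0.682 -4.241 3.151
vertex 3.319 -3.998 3.75
vertex 1.408 -3.126 4.161
endloop
endfacet
facet normal -0.435 -0.667 -0.605
outer loop
vertex 2.593 -5.113 2.74
vertex 0.682 -4.241 3.151
vertex 2.832 -3.854 1.179
endloop
endfacet
facet normal -0.118 -0.623 0.773
outer loop
vertex 2.593 -5.113 2.74
vertex 3.319 -3.998 3.75
vertex 0.682 -4.241 3.151
endloop
endfacet
facet normal 0.435 0.667 0.605
outer loop
vertex 1.408 -3.126 4.161
vertex 3.319 -3.998 3.75
vertex 1.647 -1.867 2.6
endloop
endfacet
facet normal 0.118 0.623 -0.773
outer loop
vertex 3.558 -2.739 2.189
vertex 2.832 -3.854 1.179
vertex 1.647 -1.867 2.6
endloop
endfacet
facet normal 0.435 0.667 0.605
outer loop
vertex 1.647 -1.867 2.6
vertex 3.319 -3.998 3.75
vertex 3.558 -2.739 2.189
endloop
endfacet
facet normal 0.893 -0.407 -0.192
outer loop
vertex 3.558 -2.739 2.189
vertex 2.593 -5.113 2.74
vertex 2.832 -3.854 1.179
endloop
endfacet
facet normal 0.893 -0.407 -0.192
outer loop
vertex 3.319 -3.998 3.75
vertex 2.593 -5.113 2.74
vertex 3.558 -2.739 2.189
endloop
endfacet

endsolid


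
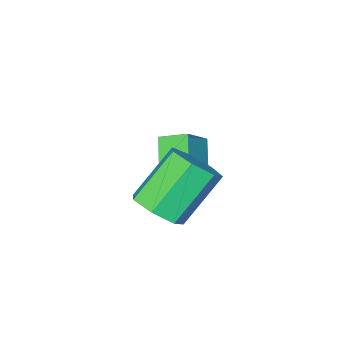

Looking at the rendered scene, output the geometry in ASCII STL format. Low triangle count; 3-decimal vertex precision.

solid 
facet normal -0.433 -0.609 0.665
outer loop
vertex -1.392 -1.56 0.712
vertex -2.252 -1.754 -0.026
vertex -0.898 -2.319 0.338
endloop
endfacet
facet normal 0.748 0.170 0.642
outer loop
vertex -0.448 -1.686 -0.354
vertex -1.392 -1.56 0.712
vertex -0.898 -2.319 0.338
endloop
endfacet
facet normal -0.433 -0.609 0.664
outer loop
vertex -0.898 -2.319 0.338
vertex -2.252 -1.754 -0.026
vertex -1.758 -2.514 -0.401
endloop
endfacet
facet normal 0.504 -0.775 -0.382
outer loop
vertex -1.758 -2.514 -0.401
vertex -0.448 -1.686 -0.354
vertex -0.898 -2.319 0.338
endloop
endfacet
facet normal -0.503 0.775 0.382
outer loop
vertex -1.392 -1.56 0.712
vertex -1.802 -1.121 -0.718
vertex -2.252 -1.754 -0.026
endloop
endfacet
facet normal 0.748 0.169 0.642
outer loop
vertex -0.942 -0.926 0.021
vertex -1.392 -1.56 0.712
vertex -0.448 -1.686 -0.354
endloop
endfacet
facet normal -0.504 0.774 0.382
outer loop
vertex -0.942 -0.926 0.021
vertex -1.802 -1.121 -0.718
vertex -1.392 -1.56 0.712
endloop
endfacet
facet normal -0.748 -0.170 -0.642
outer loop
vertex -2.252 -1.754 -0.026
vertex -1.802 -1.121 -0.718
vertex -1.758 -2.514 -0.401
endloop
endfacet
facet normal 0.503 -0.775 -0.383
outer loop
vertex -1.308 -1.88 -1.092
vertex -0.448 -1.686 -0.354
vertex -1.758 -2.514 -0.401
endloop
endfacet
facet normal -0.747 -0.170 -0.642
outer loop
vertex -1.758 -2.514 -0.401
vertex -1.802 -1.121 -0.718
vertex -1.308 -1.88 -1.092
endloop
endfacet
facet normal 0.433 0.609 -0.664
outer loop
vertex -1.308 -1.88 -1.092
vertex -0.942 -0.926 0.021
vertex -0.448 -1.686 -0.354
endloop
endfacet
facet normal 0.433 0.609 -0.664
outer loop
vertex -1.802 -1.121 -0.718
vertex -0.942 -0.926 0.021
vertex -1.308 -1.88 -1.092
endloop
endfacet
facet normal 0.688 -0.013 -0.726
outer loop
vertex 2.318 1.738 1.277
vertex 1.8 1.268 0.794
vertex 1.861 2.115 0.837
endloop
endfacet
facet normal 0.378 0.860 0.343
outer loop
vertex 2.318 1.738 1.277
vertex 1.861 2.115 0.837
vertex 1.018 1.762 2.649
endloop
endfacet
facet normal 0.378 0.860 0.343
outer loop
vertex 1.018 1.762 2.649
vertex 1.861 2.115 0.837
vertex 0.561 2.139 2.209
endloop
endfacet
facet normal -0.688 0.013 0.726
outer loop
vertex 1.018 1.762 2.649
vertex 0.561 2.139 2.209
vertex 0.5 1.292 2.166
endloop
endfacet
facet normal 0.688 -0.013 -0.726
outer loop
vertex 1.861 2.115 0.837
vertex 1.8 1.268 0.794
vertex 1.358 1.854 0.365
endloop
endfacet
facet normal -0.249 0.935 -0.252
outer loop
vertex 1.861 2.115 0.837
vertex 1.358 1.854 0.365
vertex 0.561 2.139 2.209
endloop
endfacet
facet normal -0.249 0.935 -0.252
outer loop
vertex 0.561 2.139 2.209
vertex 1.358 1.854 0.365
vertex 0.058 1.878 1.737
endloop
endfacet
facet normal -0.688 0.013 0.726
outer loop
vertex 0.561 2.139 2.209
vertex 0.058 1.878 1.737
vertex 0.5 1.292 2.166
endloop
endfacet
facet normal 0.688 -0.013 -0.726
outer loop
vertex 1.358 1.854 0.365
vertex 1.8 1.268 0.794
vertex 1.188 1.152 0.216
endloop
endfacet
facet normal -0.688 0.306 -0.658
outer loop
vertex 1.358 1.854 0.365
vertex 1.188 1.152 0.216
vertex 0.058 1.878 1.737
endloop
endfacet
facet normal -0.689 0.306 -0.658
outer loop
vertex 0.058 1.878 1.737
vertex 1.188 1.152 0.216
vertex -0.112 1.175 1.588
endloop
endfacet
facet normal -0.688 0.013 0.726
outer loop
vertex 0.058 1.878 1.737
vertex -0.112 1.175 1.588
vertex 0.5 1.292 2.166
endloop
endfacet
facet normal 0.688 -0.012 -0.726
outer loop
vertex 1.188 1.152 0.216
vertex 1.8 1.268 0.794
vertex 1.479 0.537 0.502
endloop
endfacet
facet normal -0.610 -0.553 -0.568
outer loop
vertex 1.188 1.152 0.216
vertex 1.479 0.537 0.502
vertex -0.112 1.175 1.588
endloop
endfacet
facet normal -0.609 -0.553 -0.568
outer loop
vertex -0.112 1.175 1.588
vertex 1.479 0.537 0.502
vertex 0.179 0.561 1.874
endloop
endfacet
facet normal -0.688 0.012 0.726
outer loop
vertex -0.112 1.175 1.588
vertex 0.179 0.561 1.874
vertex 0.5 1.292 2.166
endloop
endfacet
facet normal 0.688 -0.013 -0.725
outer loop
vertex 1.479 0.537 0.502
vertex 1.8 1.268 0.794
vertex 2.011 0.473 1.008
endloop
endfacet
facet normal -0.072 -0.996 -0.051
outer loop
vertex 1.479 0.537 0.502
vertex 2.011 0.473 1.008
vertex 0.179 0.561 1.874
endloop
endfacet
facet normal -0.072 -0.996 -0.050
outer loop
vertex 0.179 0.561 1.874
vertex 2.011 0.473 1.008
vertex 0.712 0.497 2.38
endloop
endfacet
facet normal -0.688 0.012 0.726
outer loop
vertex 0.179 0.561 1.874
vertex 0.712 0.497 2.38
vertex 0.5 1.292 2.166
endloop
endfacet
facet normal 0.688 -0.013 -0.726
outer loop
vertex 2.011 0.473 1.008
vertex 1.8 1.268 0.794
vertex 2.385 1.008 1.353
endloop
endfacet
facet normal 0.520 -0.689 0.505
outer loop
vertex 2.011 0.473 1.008
vertex 2.385 1.008 1.353
vertex 0.712 0.497 2.38
endloop
endfacet
facet normal 0.520 -0.689 0.504
outer loop
vertex 0.712 0.497 2.38
vertex 2.385 1.008 1.353
vertex 1.085 1.031 2.725
endloop
endfacet
facet normal -0.688 0.012 0.726
outer loop
vertex 0.712 0.497 2.38
vertex 1.085 1.031 2.725
vertex 0.5 1.292 2.166
endloop
endfacet
facet normal 0.688 -0.012 -0.726
outer loop
vertex 2.385 1.008 1.353
vertex 1.8 1.268 0.794
vertex 2.318 1.738 1.277
endloop
endfacet
facet normal 0.720 0.137 0.680
outer loop
vertex 2.385 1.008 1.353
vertex 2.318 1.738 1.277
vertex 1.085 1.031 2.725
endloop
endfacet
facet normal 0.720 0.137 0.680
outer loop
vertex 1.085 1.031 2.725
vertex 2.318 1.738 1.277
vertex 1.018 1.762 2.649
endloop
endfacet
facet normal -0.688 0.012 0.726
outer loop
vertex 1.085 1.031 2.725
vertex 1.018 1.762 2.649
vertex 0.5 1.292 2.166
endloop
endfacet

endsolid


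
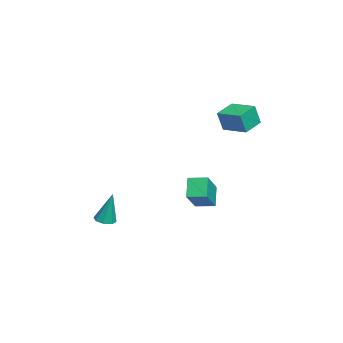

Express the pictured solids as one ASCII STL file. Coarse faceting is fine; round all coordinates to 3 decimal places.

solid 
facet normal -0.086 -0.220 -0.972
outer loop
vertex 1.14 -3.076 -3.876
vertex 0.73 -3.453 -3.754
vertex 0.742 -2.898 -3.881
endloop
endfacet
facet normal 0.408 0.912 0.039
outer loop
vertex 1.14 -3.076 -3.876
vertex 0.742 -2.898 -3.881
vertex 0.89 -3.047 -1.966
endloop
endfacet
facet normal -0.086 -0.220 -0.972
outer loop
vertex 0.742 -2.898 -3.881
vertex 0.73 -3.453 -3.754
vertex 0.337 -3.044 -3.812
endloop
endfacet
facet normal -0.323 0.941 0.098
outer loop
vertex 0.742 -2.898 -3.881
vertex 0.337 -3.044 -3.812
vertex 0.89 -3.047 -1.966
endloop
endfacet
facet normal -0.088 -0.222 -0.971
outer loop
vertex 0.337 -3.044 -3.812
vertex 0.73 -3.453 -3.754
vertex 0.162 -3.43 -3.708
endloop
endfacet
facet normal -0.853 0.456 0.256
outer loop
vertex 0.337 -3.044 -3.812
vertex 0.162 -3.43 -3.708
vertex 0.89 -3.047 -1.966
endloop
endfacet
facet normal -0.088 -0.219 -0.972
outer loop
vertex 0.162 -3.43 -3.708
vertex 0.73 -3.453 -3.754
vertex 0.32 -3.83 -3.632
endloop
endfacet
facet normal -0.868 -0.263 0.421
outer loop
vertex 0.162 -3.43 -3.708
vertex 0.32 -3.83 -3.632
vertex 0.89 -3.047 -1.966
endloop
endfacet
facet normal -0.086 -0.220 -0.972
outer loop
vertex 0.32 -3.83 -3.632
vertex 0.73 -3.453 -3.754
vertex 0.718 -4.008 -3.627
endloop
endfacet
facet normal -0.360 -0.791 0.495
outer loop
vertex 0.32 -3.83 -3.632
vertex 0.718 -4.008 -3.627
vertex 0.89 -3.047 -1.966
endloop
endfacet
facet normal -0.086 -0.220 -0.972
outer loop
vertex 0.718 -4.008 -3.627
vertex 0.73 -3.453 -3.754
vertex 1.123 -3.862 -3.696
endloop
endfacet
facet normal 0.370 -0.820 0.436
outer loop
vertex 0.718 -4.008 -3.627
vertex 1.123 -3.862 -3.696
vertex 0.89 -3.047 -1.966
endloop
endfacet
facet normal -0.086 -0.220 -0.972
outer loop
vertex 1.123 -3.862 -3.696
vertex 0.73 -3.453 -3.754
vertex 1.298 -3.476 -3.799
endloop
endfacet
facet normal 0.900 -0.334 0.279
outer loop
vertex 1.123 -3.862 -3.696
vertex 1.298 -3.476 -3.799
vertex 0.89 -3.047 -1.966
endloop
endfacet
facet normal -0.086 -0.221 -0.971
outer loop
vertex 1.298 -3.476 -3.799
vertex 0.73 -3.453 -3.754
vertex 1.14 -3.076 -3.876
endloop
endfacet
facet normal 0.916 0.384 0.114
outer loop
vertex 1.298 -3.476 -3.799
vertex 1.14 -3.076 -3.876
vertex 0.89 -3.047 -1.966
endloop
endfacet
facet normal -0.619 0.020 0.785
outer loop
vertex 1.876 0.605 -0.461
vertex 2.033 1.578 -0.362
vertex 0.392 0.966 -1.64
endloop
endfacet
facet normal -0.159 -0.982 -0.101
outer loop
vertex 1.147 0.942 -2.598
vertex 1.876 0.605 -0.461
vertex 0.392 0.966 -1.64
endloop
endfacet
facet normal -0.619 0.020 0.785
outer loop
vertex 0.392 0.966 -1.64
vertex 2.033 1.578 -0.362
vertex 0.549 1.939 -1.541
endloop
endfacet
facet normal -0.769 0.186 -0.611
outer loop
vertex 0.549 1.939 -1.541
vertex 1.147 0.942 -2.598
vertex 0.392 0.966 -1.64
endloop
endfacet
facet normal 0.769 -0.186 0.611
outer loop
vertex 1.876 0.605 -0.461
vertex 2.788 1.554 -1.32
vertex 2.033 1.578 -0.362
endloop
endfacet
facet normal -0.159 -0.982 -0.101
outer loop
vertex 2.631 0.581 -1.419
vertex 1.876 0.605 -0.461
vertex 1.147 0.942 -2.598
endloop
endfacet
facet normal 0.769 -0.186 0.611
outer loop
vertex 2.631 0.581 -1.419
vertex 2.788 1.554 -1.32
vertex 1.876 0.605 -0.461
endloop
endfacet
facet normal 0.159 0.982 0.101
outer loop
vertex 2.033 1.578 -0.362
vertex 2.788 1.554 -1.32
vertex 0.549 1.939 -1.541
endloop
endfacet
facet normal -0.769 0.186 -0.611
outer loop
vertex 1.304 1.915 -2.499
vertex 1.147 0.942 -2.598
vertex 0.549 1.939 -1.541
endloop
endfacet
facet normal 0.159 0.982 0.101
outer loop
vertex 0.549 1.939 -1.541
vertex 2.788 1.554 -1.32
vertex 1.304 1.915 -2.499
endloop
endfacet
facet normal 0.619 -0.020 -0.785
outer loop
vertex 1.304 1.915 -2.499
vertex 2.631 0.581 -1.419
vertex 1.147 0.942 -2.598
endloop
endfacet
facet normal 0.619 -0.020 -0.785
outer loop
vertex 2.788 1.554 -1.32
vertex 2.631 0.581 -1.419
vertex 1.304 1.915 -2.499
endloop
endfacet
facet normal -0.771 0.565 0.295
outer loop
vertex -0.699 2.619 3.592
vertex 0.166 3.738 3.708
vertex -0.919 2.906 2.468
endloop
endfacet
facet normal -0.609 -0.789 -0.082
outer loop
vertex 0.014 2.222 2.112
vertex -0.699 2.619 3.592
vertex -0.919 2.906 2.468
endloop
endfacet
facet normal -0.770 0.565 0.295
outer loop
vertex -0.919 2.906 2.468
vertex 0.166 3.738 3.708
vertex -0.053 4.025 2.585
endloop
endfacet
facet normal -0.185 0.243 -0.952
outer loop
vertex -0.053 4.025 2.585
vertex 0.014 2.222 2.112
vertex -0.919 2.906 2.468
endloop
endfacet
facet normal 0.186 -0.242 0.952
outer loop
vertex -0.699 2.619 3.592
vertex 1.099 3.054 3.352
vertex 0.166 3.738 3.708
endloop
endfacet
facet normal -0.610 -0.788 -0.082
outer loop
vertex 0.233 1.935 3.235
vertex -0.699 2.619 3.592
vertex 0.014 2.222 2.112
endloop
endfacet
facet normal 0.186 -0.243 0.952
outer loop
vertex 0.233 1.935 3.235
vertex 1.099 3.054 3.352
vertex -0.699 2.619 3.592
endloop
endfacet
facet normal 0.610 0.788 0.083
outer loop
vertex 0.166 3.738 3.708
vertex 1.099 3.054 3.352
vertex -0.053 4.025 2.585
endloop
endfacet
facet normal -0.186 0.243 -0.952
outer loop
vertex 0.879 3.341 2.228
vertex 0.014 2.222 2.112
vertex -0.053 4.025 2.585
endloop
endfacet
facet normal 0.610 0.788 0.082
outer loop
vertex -0.053 4.025 2.585
vertex 1.099 3.054 3.352
vertex 0.879 3.341 2.228
endloop
endfacet
facet normal 0.771 -0.565 -0.295
outer loop
vertex 0.879 3.341 2.228
vertex 0.233 1.935 3.235
vertex 0.014 2.222 2.112
endloop
endfacet
facet normal 0.770 -0.565 -0.295
outer loop
vertex 1.099 3.054 3.352
vertex 0.233 1.935 3.235
vertex 0.879 3.341 2.228
endloop
endfacet

endsolid


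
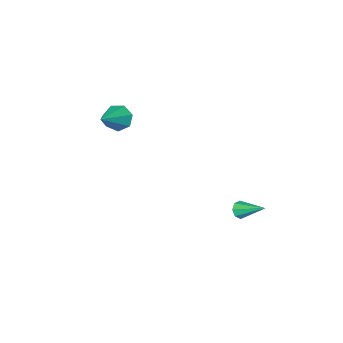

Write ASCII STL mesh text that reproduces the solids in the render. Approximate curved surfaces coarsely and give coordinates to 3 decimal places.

solid 
facet normal 0.078 -0.865 -0.496
outer loop
vertex -1.137 2.809 -4.077
vertex -1.688 2.685 -3.947
vertex -1.421 2.959 -4.383
endloop
endfacet
facet normal 0.712 0.599 -0.367
outer loop
vertex -1.137 2.809 -4.077
vertex -1.421 2.959 -4.383
vertex -1.832 4.275 -3.033
endloop
endfacet
facet normal 0.078 -0.865 -0.496
outer loop
vertex -1.421 2.959 -4.383
vertex -1.688 2.685 -3.947
vertex -1.862 2.948 -4.433
endloop
endfacet
facet normal 0.060 0.724 -0.687
outer loop
vertex -1.421 2.959 -4.383
vertex -1.862 2.948 -4.433
vertex -1.832 4.275 -3.033
endloop
endfacet
facet normal 0.078 -0.865 -0.496
outer loop
vertex -1.862 2.948 -4.433
vertex -1.688 2.685 -3.947
vertex -2.201 2.783 -4.199
endloop
endfacet
facet normal -0.637 0.566 -0.523
outer loop
vertex -1.862 2.948 -4.433
vertex -2.201 2.783 -4.199
vertex -1.832 4.275 -3.033
endloop
endfacet
facet normal 0.079 -0.864 -0.497
outer loop
vertex -2.201 2.783 -4.199
vertex -1.688 2.685 -3.947
vertex -2.24 2.56 -3.817
endloop
endfacet
facet normal -0.975 0.219 0.028
outer loop
vertex -2.201 2.783 -4.199
vertex -2.24 2.56 -3.817
vertex -1.832 4.275 -3.033
endloop
endfacet
facet normal 0.079 -0.864 -0.497
outer loop
vertex -2.24 2.56 -3.817
vertex -1.688 2.685 -3.947
vertex -1.955 2.41 -3.511
endloop
endfacet
facet normal -0.755 -0.116 0.646
outer loop
vertex -2.24 2.56 -3.817
vertex -1.955 2.41 -3.511
vertex -1.832 4.275 -3.033
endloop
endfacet
facet normal 0.078 -0.864 -0.497
outer loop
vertex -1.955 2.41 -3.511
vertex -1.688 2.685 -3.947
vertex -1.514 2.421 -3.461
endloop
endfacet
facet normal -0.103 -0.241 0.965
outer loop
vertex -1.955 2.41 -3.511
vertex -1.514 2.421 -3.461
vertex -1.832 4.275 -3.033
endloop
endfacet
facet normal 0.077 -0.864 -0.497
outer loop
vertex -1.514 2.421 -3.461
vertex -1.688 2.685 -3.947
vertex -1.175 2.586 -3.695
endloop
endfacet
facet normal 0.593 -0.083 0.801
outer loop
vertex -1.514 2.421 -3.461
vertex -1.175 2.586 -3.695
vertex -1.832 4.275 -3.033
endloop
endfacet
facet normal 0.077 -0.864 -0.497
outer loop
vertex -1.175 2.586 -3.695
vertex -1.688 2.685 -3.947
vertex -1.137 2.809 -4.077
endloop
endfacet
facet normal 0.932 0.265 0.248
outer loop
vertex -1.175 2.586 -3.695
vertex -1.137 2.809 -4.077
vertex -1.832 4.275 -3.033
endloop
endfacet
facet normal -0.832 -0.269 -0.485
outer loop
vertex 1.332 -3.293 0.86
vertex 1.012 -3.63 1.596
vertex 0.929 -2.821 1.289
endloop
endfacet
facet normal 0.426 0.780 -0.458
outer loop
vertex 1.332 -3.293 0.86
vertex 0.929 -2.821 1.289
vertex 2.808 -3.05 2.644
endloop
endfacet
facet normal -0.832 -0.270 -0.486
outer loop
vertex 0.929 -2.821 1.289
vertex 1.012 -3.63 1.596
vertex 0.588 -2.958 1.949
endloop
endfacet
facet normal -0.020 0.981 0.193
outer loop
vertex 0.929 -2.821 1.289
vertex 0.588 -2.958 1.949
vertex 2.808 -3.05 2.644
endloop
endfacet
facet normal -0.831 -0.269 -0.487
outer loop
vertex 0.588 -2.958 1.949
vertex 1.012 -3.63 1.596
vertex 0.566 -3.601 2.342
endloop
endfacet
facet normal -0.237 0.513 0.825
outer loop
vertex 0.588 -2.958 1.949
vertex 0.566 -3.601 2.342
vertex 2.808 -3.05 2.644
endloop
endfacet
facet normal -0.831 -0.269 -0.486
outer loop
vertex 0.566 -3.601 2.342
vertex 1.012 -3.63 1.596
vertex 0.88 -4.267 2.174
endloop
endfacet
facet normal -0.063 -0.272 0.960
outer loop
vertex 0.566 -3.601 2.342
vertex 0.88 -4.267 2.174
vertex 2.808 -3.05 2.644
endloop
endfacet
facet normal -0.832 -0.269 -0.486
outer loop
vertex 0.88 -4.267 2.174
vertex 1.012 -3.63 1.596
vertex 1.293 -4.453 1.57
endloop
endfacet
facet normal 0.373 -0.783 0.497
outer loop
vertex 0.88 -4.267 2.174
vertex 1.293 -4.453 1.57
vertex 2.808 -3.05 2.644
endloop
endfacet
facet normal -0.832 -0.269 -0.485
outer loop
vertex 1.293 -4.453 1.57
vertex 1.012 -3.63 1.596
vertex 1.494 -4.02 0.985
endloop
endfacet
facet normal 0.741 -0.635 -0.216
outer loop
vertex 1.293 -4.453 1.57
vertex 1.494 -4.02 0.985
vertex 2.808 -3.05 2.644
endloop
endfacet
facet normal -0.832 -0.269 -0.485
outer loop
vertex 1.494 -4.02 0.985
vertex 1.012 -3.63 1.596
vertex 1.332 -3.293 0.86
endloop
endfacet
facet normal 0.765 0.060 -0.641
outer loop
vertex 1.494 -4.02 0.985
vertex 1.332 -3.293 0.86
vertex 2.808 -3.05 2.644
endloop
endfacet

endsolid


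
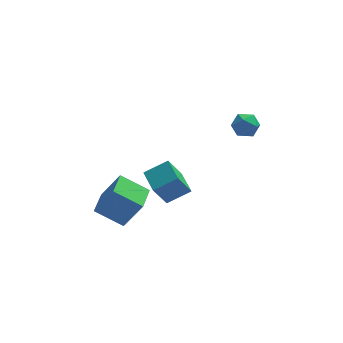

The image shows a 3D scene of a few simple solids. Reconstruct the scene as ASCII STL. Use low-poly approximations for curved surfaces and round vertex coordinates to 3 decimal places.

solid 
facet normal -0.418 -0.284 0.863
outer loop
vertex -0.096 -1.437 0.263
vertex -0.474 0.025 0.562
vertex -1.452 -1.64 -0.46
endloop
endfacet
facet normal 0.246 -0.950 -0.194
outer loop
vertex -0.666 -1.105 -2.082
vertex -0.096 -1.437 0.263
vertex -1.452 -1.64 -0.46
endloop
endfacet
facet normal -0.418 -0.284 0.863
outer loop
vertex -1.452 -1.64 -0.46
vertex -0.474 0.025 0.562
vertex -1.83 -0.177 -0.161
endloop
endfacet
facet normal -0.875 -0.131 -0.467
outer loop
vertex -1.83 -0.177 -0.161
vertex -0.666 -1.105 -2.082
vertex -1.452 -1.64 -0.46
endloop
endfacet
facet normal 0.875 0.131 0.467
outer loop
vertex -0.096 -1.437 0.263
vertex 0.312 0.56 -1.06
vertex -0.474 0.025 0.562
endloop
endfacet
facet normal 0.245 -0.950 -0.194
outer loop
vertex 0.69 -0.903 -1.359
vertex -0.096 -1.437 0.263
vertex -0.666 -1.105 -2.082
endloop
endfacet
facet normal 0.875 0.131 0.467
outer loop
vertex 0.69 -0.903 -1.359
vertex 0.312 0.56 -1.06
vertex -0.096 -1.437 0.263
endloop
endfacet
facet normal -0.245 0.950 0.194
outer loop
vertex -0.474 0.025 0.562
vertex 0.312 0.56 -1.06
vertex -1.83 -0.177 -0.161
endloop
endfacet
facet normal -0.875 -0.131 -0.467
outer loop
vertex -1.044 0.357 -1.783
vertex -0.666 -1.105 -2.082
vertex -1.83 -0.177 -0.161
endloop
endfacet
facet normal -0.245 0.950 0.194
outer loop
vertex -1.83 -0.177 -0.161
vertex 0.312 0.56 -1.06
vertex -1.044 0.357 -1.783
endloop
endfacet
facet normal 0.418 0.284 -0.863
outer loop
vertex -1.044 0.357 -1.783
vertex 0.69 -0.903 -1.359
vertex -0.666 -1.105 -2.082
endloop
endfacet
facet normal 0.418 0.284 -0.863
outer loop
vertex 0.312 0.56 -1.06
vertex 0.69 -0.903 -1.359
vertex -1.044 0.357 -1.783
endloop
endfacet
facet normal -0.030 0.863 -0.504
outer loop
vertex 3.763 -0.459 3.13
vertex 3.055 -0.23 3.564
vertex 3.834 -0.024 3.87
endloop
endfacet
facet normal 0.642 0.633 -0.433
outer loop
vertex 3.763 -0.459 3.13
vertex 3.834 -0.024 3.87
vertex 4.368 -0.68 3.703
endloop
endfacet
facet normal 0.684 -0.016 -0.729
outer loop
vertex 3.763 -0.459 3.13
vertex 4.368 -0.68 3.703
vertex 3.918 -1.291 3.294
endloop
endfacet
facet normal 0.040 -0.186 -0.982
outer loop
vertex 3.763 -0.459 3.13
vertex 3.918 -1.291 3.294
vertex 3.107 -1.013 3.208
endloop
endfacet
facet normal -0.402 0.357 -0.843
outer loop
vertex 3.763 -0.459 3.13
vertex 3.107 -1.013 3.208
vertex 3.055 -0.23 3.564
endloop
endfacet
facet normal 0.780 0.568 0.264
outer loop
vertex 4.368 -0.68 3.703
vertex 3.834 -0.024 3.87
vertex 4.033 -0.587 4.492
endloop
endfacet
facet normal -0.307 0.940 0.149
outer loop
vertex 3.834 -0.024 3.87
vertex 3.055 -0.23 3.564
vertex 3.222 -0.309 4.406
endloop
endfacet
facet normal -0.908 0.122 -0.400
outer loop
vertex 3.055 -0.23 3.564
vertex 3.107 -1.013 3.208
vertex 2.772 -0.92 3.997
endloop
endfacet
facet normal -0.193 -0.757 -0.624
outer loop
vertex 3.107 -1.013 3.208
vertex 3.918 -1.291 3.294
vertex 3.306 -1.576 3.83
endloop
endfacet
facet normal 0.849 -0.483 -0.214
outer loop
vertex 3.918 -1.291 3.294
vertex 4.368 -0.68 3.703
vertex 4.085 -1.37 4.136
endloop
endfacet
facet normal -0.040 0.186 0.982
outer loop
vertex 3.377 -1.141 4.57
vertex 4.033 -0.587 4.492
vertex 3.222 -0.309 4.406
endloop
endfacet
facet normal -0.684 0.016 0.729
outer loop
vertex 3.377 -1.141 4.57
vertex 3.222 -0.309 4.406
vertex 2.772 -0.92 3.997
endloop
endfacet
facet normal -0.642 -0.633 0.433
outer loop
vertex 3.377 -1.141 4.57
vertex 2.772 -0.92 3.997
vertex 3.306 -1.576 3.83
endloop
endfacet
facet normal 0.030 -0.863 0.504
outer loop
vertex 3.377 -1.141 4.57
vertex 3.306 -1.576 3.83
vertex 4.085 -1.37 4.136
endloop
endfacet
facet normal 0.402 -0.357 0.843
outer loop
vertex 3.377 -1.141 4.57
vertex 4.085 -1.37 4.136
vertex 4.033 -0.587 4.492
endloop
endfacet
facet normal 0.193 0.757 0.624
outer loop
vertex 3.222 -0.309 4.406
vertex 4.033 -0.587 4.492
vertex 3.834 -0.024 3.87
endloop
endfacet
facet normal -0.849 0.483 0.214
outer loop
vertex 2.772 -0.92 3.997
vertex 3.222 -0.309 4.406
vertex 3.055 -0.23 3.564
endloop
endfacet
facet normal -0.780 -0.568 -0.264
outer loop
vertex 3.306 -1.576 3.83
vertex 2.772 -0.92 3.997
vertex 3.107 -1.013 3.208
endloop
endfacet
facet normal 0.307 -0.940 -0.149
outer loop
vertex 4.085 -1.37 4.136
vertex 3.306 -1.576 3.83
vertex 3.918 -1.291 3.294
endloop
endfacet
facet normal 0.908 -0.122 0.400
outer loop
vertex 4.033 -0.587 4.492
vertex 4.085 -1.37 4.136
vertex 4.368 -0.68 3.703
endloop
endfacet
facet normal -0.814 0.275 0.512
outer loop
vertex -3.577 -1.522 -0.456
vertex -3.07 0.13 -0.536
vertex -4.616 -1.29 -2.231
endloop
endfacet
facet normal -0.292 -0.955 0.046
outer loop
vertex -3.07 -1.81 -3.204
vertex -3.577 -1.522 -0.456
vertex -4.616 -1.29 -2.231
endloop
endfacet
facet normal -0.814 0.274 0.513
outer loop
vertex -4.616 -1.29 -2.231
vertex -3.07 0.13 -0.536
vertex -4.11 0.363 -2.311
endloop
endfacet
facet normal -0.502 0.112 -0.858
outer loop
vertex -4.11 0.363 -2.311
vertex -3.07 -1.81 -3.204
vertex -4.616 -1.29 -2.231
endloop
endfacet
facet normal 0.502 -0.113 0.858
outer loop
vertex -3.577 -1.522 -0.456
vertex -1.524 -0.39 -1.509
vertex -3.07 0.13 -0.536
endloop
endfacet
facet normal -0.293 -0.955 0.046
outer loop
vertex -2.03 -2.043 -1.429
vertex -3.577 -1.522 -0.456
vertex -3.07 -1.81 -3.204
endloop
endfacet
facet normal 0.502 -0.112 0.858
outer loop
vertex -2.03 -2.043 -1.429
vertex -1.524 -0.39 -1.509
vertex -3.577 -1.522 -0.456
endloop
endfacet
facet normal 0.292 0.955 -0.046
outer loop
vertex -3.07 0.13 -0.536
vertex -1.524 -0.39 -1.509
vertex -4.11 0.363 -2.311
endloop
endfacet
facet normal -0.502 0.112 -0.858
outer loop
vertex -2.563 -0.158 -3.284
vertex -3.07 -1.81 -3.204
vertex -4.11 0.363 -2.311
endloop
endfacet
facet normal 0.293 0.955 -0.046
outer loop
vertex -4.11 0.363 -2.311
vertex -1.524 -0.39 -1.509
vertex -2.563 -0.158 -3.284
endloop
endfacet
facet normal 0.814 -0.274 -0.513
outer loop
vertex -2.563 -0.158 -3.284
vertex -2.03 -2.043 -1.429
vertex -3.07 -1.81 -3.204
endloop
endfacet
facet normal 0.814 -0.274 -0.512
outer loop
vertex -1.524 -0.39 -1.509
vertex -2.03 -2.043 -1.429
vertex -2.563 -0.158 -3.284
endloop
endfacet

endsolid


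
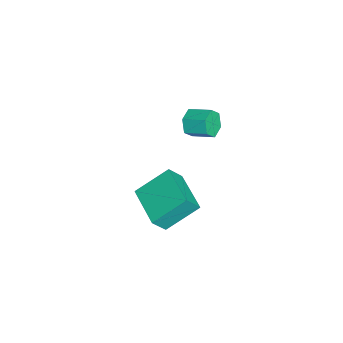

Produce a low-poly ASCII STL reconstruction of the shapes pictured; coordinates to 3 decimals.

solid 
facet normal -0.315 -0.887 -0.337
outer loop
vertex 3.344 -2.708 2.133
vertex 3.008 -2.814 2.727
vertex 2.689 -2.501 2.201
endloop
endfacet
facet normal 0.013 0.350 -0.937
outer loop
vertex 3.344 -2.708 2.133
vertex 2.689 -2.501 2.201
vertex 3.687 -1.74 2.5
endloop
endfacet
facet normal 0.013 0.351 -0.936
outer loop
vertex 3.687 -1.74 2.5
vertex 2.689 -2.501 2.201
vertex 3.032 -1.534 2.568
endloop
endfacet
facet normal 0.314 0.888 0.336
outer loop
vertex 3.687 -1.74 2.5
vertex 3.032 -1.534 2.568
vertex 3.352 -1.846 3.093
endloop
endfacet
facet normal -0.315 -0.887 -0.337
outer loop
vertex 2.689 -2.501 2.201
vertex 3.008 -2.814 2.727
vertex 2.353 -2.607 2.795
endloop
endfacet
facet normal -0.815 0.435 -0.383
outer loop
vertex 2.689 -2.501 2.201
vertex 2.353 -2.607 2.795
vertex 3.032 -1.534 2.568
endloop
endfacet
facet normal -0.815 0.435 -0.383
outer loop
vertex 3.032 -1.534 2.568
vertex 2.353 -2.607 2.795
vertex 2.697 -1.64 3.161
endloop
endfacet
facet normal 0.314 0.888 0.336
outer loop
vertex 3.032 -1.534 2.568
vertex 2.697 -1.64 3.161
vertex 3.352 -1.846 3.093
endloop
endfacet
facet normal -0.315 -0.887 -0.337
outer loop
vertex 2.353 -2.607 2.795
vertex 3.008 -2.814 2.727
vertex 2.673 -2.92 3.32
endloop
endfacet
facet normal -0.828 0.084 0.555
outer loop
vertex 2.353 -2.607 2.795
vertex 2.673 -2.92 3.32
vertex 2.697 -1.64 3.161
endloop
endfacet
facet normal -0.829 0.084 0.553
outer loop
vertex 2.697 -1.64 3.161
vertex 2.673 -2.92 3.32
vertex 3.016 -1.952 3.687
endloop
endfacet
facet normal 0.314 0.888 0.336
outer loop
vertex 2.697 -1.64 3.161
vertex 3.016 -1.952 3.687
vertex 3.352 -1.846 3.093
endloop
endfacet
facet normal -0.314 -0.888 -0.336
outer loop
vertex 2.673 -2.92 3.32
vertex 3.008 -2.814 2.727
vertex 3.328 -3.126 3.252
endloop
endfacet
facet normal -0.013 -0.350 0.936
outer loop
vertex 2.673 -2.92 3.32
vertex 3.328 -3.126 3.252
vertex 3.016 -1.952 3.687
endloop
endfacet
facet normal -0.014 -0.351 0.936
outer loop
vertex 3.016 -1.952 3.687
vertex 3.328 -3.126 3.252
vertex 3.671 -2.159 3.619
endloop
endfacet
facet normal 0.315 0.887 0.337
outer loop
vertex 3.016 -1.952 3.687
vertex 3.671 -2.159 3.619
vertex 3.352 -1.846 3.093
endloop
endfacet
facet normal -0.314 -0.888 -0.336
outer loop
vertex 3.328 -3.126 3.252
vertex 3.008 -2.814 2.727
vertex 3.663 -3.02 2.659
endloop
endfacet
facet normal 0.815 -0.434 0.383
outer loop
vertex 3.328 -3.126 3.252
vertex 3.663 -3.02 2.659
vertex 3.671 -2.159 3.619
endloop
endfacet
facet normal 0.815 -0.435 0.383
outer loop
vertex 3.671 -2.159 3.619
vertex 3.663 -3.02 2.659
vertex 4.007 -2.053 3.025
endloop
endfacet
facet normal 0.315 0.887 0.337
outer loop
vertex 3.671 -2.159 3.619
vertex 4.007 -2.053 3.025
vertex 3.352 -1.846 3.093
endloop
endfacet
facet normal -0.314 -0.888 -0.336
outer loop
vertex 3.663 -3.02 2.659
vertex 3.008 -2.814 2.727
vertex 3.344 -2.708 2.133
endloop
endfacet
facet normal 0.829 -0.085 -0.553
outer loop
vertex 3.663 -3.02 2.659
vertex 3.344 -2.708 2.133
vertex 4.007 -2.053 3.025
endloop
endfacet
facet normal 0.828 -0.083 -0.554
outer loop
vertex 4.007 -2.053 3.025
vertex 3.344 -2.708 2.133
vertex 3.687 -1.74 2.5
endloop
endfacet
facet normal 0.315 0.887 0.337
outer loop
vertex 4.007 -2.053 3.025
vertex 3.687 -1.74 2.5
vertex 3.352 -1.846 3.093
endloop
endfacet
facet normal -0.886 -0.452 0.107
outer loop
vertex 3.185 -5.189 -2.282
vertex 2.596 -3.768 -1.151
vertex 2.8 -4.644 -3.169
endloop
endfacet
facet normal 0.309 -0.745 -0.592
outer loop
vertex 4.624 -3.712 -3.389
vertex 3.185 -5.189 -2.282
vertex 2.8 -4.644 -3.169
endloop
endfacet
facet normal -0.885 -0.452 0.107
outer loop
vertex 2.8 -4.644 -3.169
vertex 2.596 -3.768 -1.151
vertex 2.21 -3.222 -2.038
endloop
endfacet
facet normal -0.347 0.491 -0.799
outer loop
vertex 2.21 -3.222 -2.038
vertex 4.624 -3.712 -3.389
vertex 2.8 -4.644 -3.169
endloop
endfacet
facet normal 0.347 -0.492 0.799
outer loop
vertex 3.185 -5.189 -2.282
vertex 4.42 -2.836 -1.371
vertex 2.596 -3.768 -1.151
endloop
endfacet
facet normal 0.308 -0.744 -0.592
outer loop
vertex 5.01 -4.258 -2.502
vertex 3.185 -5.189 -2.282
vertex 4.624 -3.712 -3.389
endloop
endfacet
facet normal 0.347 -0.491 0.799
outer loop
vertex 5.01 -4.258 -2.502
vertex 4.42 -2.836 -1.371
vertex 3.185 -5.189 -2.282
endloop
endfacet
facet normal -0.309 0.744 0.592
outer loop
vertex 2.596 -3.768 -1.151
vertex 4.42 -2.836 -1.371
vertex 2.21 -3.222 -2.038
endloop
endfacet
facet normal -0.347 0.492 -0.799
outer loop
vertex 4.035 -2.291 -2.258
vertex 4.624 -3.712 -3.389
vertex 2.21 -3.222 -2.038
endloop
endfacet
facet normal -0.309 0.745 0.592
outer loop
vertex 2.21 -3.222 -2.038
vertex 4.42 -2.836 -1.371
vertex 4.035 -2.291 -2.258
endloop
endfacet
facet normal 0.885 0.452 -0.107
outer loop
vertex 4.035 -2.291 -2.258
vertex 5.01 -4.258 -2.502
vertex 4.624 -3.712 -3.389
endloop
endfacet
facet normal 0.886 0.452 -0.107
outer loop
vertex 4.42 -2.836 -1.371
vertex 5.01 -4.258 -2.502
vertex 4.035 -2.291 -2.258
endloop
endfacet

endsolid


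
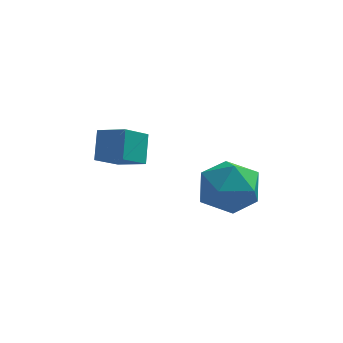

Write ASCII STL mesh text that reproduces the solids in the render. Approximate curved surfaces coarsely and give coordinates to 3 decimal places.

solid 
facet normal -0.998 0.052 -0.044
outer loop
vertex 0.484 -2.646 0.117
vertex 0.424 -3.89 0.001
vertex 0.401 -3.366 1.137
endloop
endfacet
facet normal -0.732 0.583 0.352
outer loop
vertex 0.484 -2.646 0.117
vertex 0.401 -3.366 1.137
vertex 1.177 -2.384 1.125
endloop
endfacet
facet normal -0.282 0.958 -0.055
outer loop
vertex 0.484 -2.646 0.117
vertex 1.177 -2.384 1.125
vertex 1.679 -2.302 -0.018
endloop
endfacet
facet normal -0.269 0.659 -0.703
outer loop
vertex 0.484 -2.646 0.117
vertex 1.679 -2.302 -0.018
vertex 1.214 -3.233 -0.713
endloop
endfacet
facet normal -0.711 0.099 -0.696
outer loop
vertex 0.484 -2.646 0.117
vertex 1.214 -3.233 -0.713
vertex 0.424 -3.89 0.001
endloop
endfacet
facet normal -0.358 0.294 0.886
outer loop
vertex 1.177 -2.384 1.125
vertex 0.401 -3.366 1.137
vertex 1.546 -3.467 1.633
endloop
endfacet
facet normal -0.787 -0.566 0.245
outer loop
vertex 0.401 -3.366 1.137
vertex 0.424 -3.89 0.001
vertex 1.081 -4.398 0.938
endloop
endfacet
facet normal -0.324 -0.490 -0.809
outer loop
vertex 0.424 -3.89 0.001
vertex 1.214 -3.233 -0.713
vertex 1.583 -4.316 -0.205
endloop
endfacet
facet normal 0.392 0.417 -0.820
outer loop
vertex 1.214 -3.233 -0.713
vertex 1.679 -2.302 -0.018
vertex 2.359 -3.334 -0.217
endloop
endfacet
facet normal 0.371 0.900 0.228
outer loop
vertex 1.679 -2.302 -0.018
vertex 1.177 -2.384 1.125
vertex 2.336 -2.81 0.919
endloop
endfacet
facet normal 0.269 -0.659 0.703
outer loop
vertex 2.276 -4.054 0.803
vertex 1.546 -3.467 1.633
vertex 1.081 -4.398 0.938
endloop
endfacet
facet normal 0.282 -0.958 0.055
outer loop
vertex 2.276 -4.054 0.803
vertex 1.081 -4.398 0.938
vertex 1.583 -4.316 -0.205
endloop
endfacet
facet normal 0.732 -0.583 -0.352
outer loop
vertex 2.276 -4.054 0.803
vertex 1.583 -4.316 -0.205
vertex 2.359 -3.334 -0.217
endloop
endfacet
facet normal 0.998 -0.052 0.044
outer loop
vertex 2.276 -4.054 0.803
vertex 2.359 -3.334 -0.217
vertex 2.336 -2.81 0.919
endloop
endfacet
facet normal 0.711 -0.099 0.696
outer loop
vertex 2.276 -4.054 0.803
vertex 2.336 -2.81 0.919
vertex 1.546 -3.467 1.633
endloop
endfacet
facet normal -0.392 -0.417 0.820
outer loop
vertex 1.081 -4.398 0.938
vertex 1.546 -3.467 1.633
vertex 0.401 -3.366 1.137
endloop
endfacet
facet normal -0.371 -0.900 -0.228
outer loop
vertex 1.583 -4.316 -0.205
vertex 1.081 -4.398 0.938
vertex 0.424 -3.89 0.001
endloop
endfacet
facet normal 0.358 -0.294 -0.886
outer loop
vertex 2.359 -3.334 -0.217
vertex 1.583 -4.316 -0.205
vertex 1.214 -3.233 -0.713
endloop
endfacet
facet normal 0.787 0.566 -0.245
outer loop
vertex 2.336 -2.81 0.919
vertex 2.359 -3.334 -0.217
vertex 1.679 -2.302 -0.018
endloop
endfacet
facet normal 0.324 0.490 0.809
outer loop
vertex 1.546 -3.467 1.633
vertex 2.336 -2.81 0.919
vertex 1.177 -2.384 1.125
endloop
endfacet
facet normal -0.877 0.356 -0.322
outer loop
vertex -3.485 -2.074 0.651
vertex -3.496 -1.204 1.644
vertex -2.794 -1.121 -0.177
endloop
endfacet
facet normal 0.008 -0.659 -0.752
outer loop
vertex -1.724 -1.556 0.216
vertex -3.485 -2.074 0.651
vertex -2.794 -1.121 -0.177
endloop
endfacet
facet normal -0.877 0.356 -0.322
outer loop
vertex -2.794 -1.121 -0.177
vertex -3.496 -1.204 1.644
vertex -2.805 -0.251 0.816
endloop
endfacet
facet normal 0.480 0.662 -0.575
outer loop
vertex -2.805 -0.251 0.816
vertex -1.724 -1.556 0.216
vertex -2.794 -1.121 -0.177
endloop
endfacet
facet normal -0.480 -0.662 0.575
outer loop
vertex -3.485 -2.074 0.651
vertex -2.426 -1.639 2.037
vertex -3.496 -1.204 1.644
endloop
endfacet
facet normal 0.008 -0.659 -0.752
outer loop
vertex -2.415 -2.509 1.044
vertex -3.485 -2.074 0.651
vertex -1.724 -1.556 0.216
endloop
endfacet
facet normal -0.480 -0.662 0.575
outer loop
vertex -2.415 -2.509 1.044
vertex -2.426 -1.639 2.037
vertex -3.485 -2.074 0.651
endloop
endfacet
facet normal -0.008 0.659 0.752
outer loop
vertex -3.496 -1.204 1.644
vertex -2.426 -1.639 2.037
vertex -2.805 -0.251 0.816
endloop
endfacet
facet normal 0.480 0.662 -0.575
outer loop
vertex -1.735 -0.686 1.209
vertex -1.724 -1.556 0.216
vertex -2.805 -0.251 0.816
endloop
endfacet
facet normal -0.008 0.659 0.752
outer loop
vertex -2.805 -0.251 0.816
vertex -2.426 -1.639 2.037
vertex -1.735 -0.686 1.209
endloop
endfacet
facet normal 0.877 -0.356 0.322
outer loop
vertex -1.735 -0.686 1.209
vertex -2.415 -2.509 1.044
vertex -1.724 -1.556 0.216
endloop
endfacet
facet normal 0.877 -0.356 0.322
outer loop
vertex -2.426 -1.639 2.037
vertex -2.415 -2.509 1.044
vertex -1.735 -0.686 1.209
endloop
endfacet

endsolid
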